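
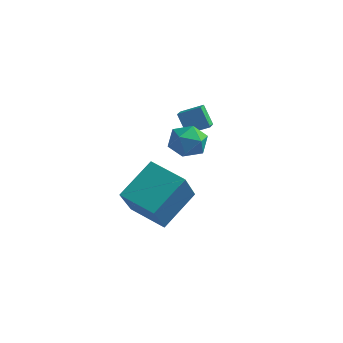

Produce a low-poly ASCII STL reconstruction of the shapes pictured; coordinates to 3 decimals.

solid 
facet normal -0.959 0.082 0.270
outer loop
vertex -2.962 -3.379 -0.331
vertex -2.577 -2.078 0.643
vertex -3.267 -2.209 -1.771
endloop
endfacet
facet normal -0.230 -0.779 -0.584
outer loop
vertex -1.943 -2.322 -2.143
vertex -2.962 -3.379 -0.331
vertex -3.267 -2.209 -1.771
endloop
endfacet
facet normal -0.959 0.082 0.270
outer loop
vertex -3.267 -2.209 -1.771
vertex -2.577 -2.078 0.643
vertex -2.882 -0.909 -0.797
endloop
endfacet
facet normal -0.162 0.622 -0.766
outer loop
vertex -2.882 -0.909 -0.797
vertex -1.943 -2.322 -2.143
vertex -3.267 -2.209 -1.771
endloop
endfacet
facet normal 0.162 -0.622 0.766
outer loop
vertex -2.962 -3.379 -0.331
vertex -1.253 -2.191 0.271
vertex -2.577 -2.078 0.643
endloop
endfacet
facet normal -0.230 -0.779 -0.584
outer loop
vertex -1.638 -3.491 -0.703
vertex -2.962 -3.379 -0.331
vertex -1.943 -2.322 -2.143
endloop
endfacet
facet normal 0.163 -0.622 0.766
outer loop
vertex -1.638 -3.491 -0.703
vertex -1.253 -2.191 0.271
vertex -2.962 -3.379 -0.331
endloop
endfacet
facet normal 0.230 0.779 0.583
outer loop
vertex -2.577 -2.078 0.643
vertex -1.253 -2.191 0.271
vertex -2.882 -0.909 -0.797
endloop
endfacet
facet normal -0.163 0.622 -0.766
outer loop
vertex -1.558 -1.021 -1.169
vertex -1.943 -2.322 -2.143
vertex -2.882 -0.909 -0.797
endloop
endfacet
facet normal 0.230 0.779 0.584
outer loop
vertex -2.882 -0.909 -0.797
vertex -1.253 -2.191 0.271
vertex -1.558 -1.021 -1.169
endloop
endfacet
facet normal 0.959 -0.082 -0.270
outer loop
vertex -1.558 -1.021 -1.169
vertex -1.638 -3.491 -0.703
vertex -1.943 -2.322 -2.143
endloop
endfacet
facet normal 0.959 -0.082 -0.270
outer loop
vertex -1.253 -2.191 0.271
vertex -1.638 -3.491 -0.703
vertex -1.558 -1.021 -1.169
endloop
endfacet
facet normal -0.508 0.173 0.844
outer loop
vertex -3.232 0.725 1.233
vertex -2.572 1.14 1.545
vertex -3.575 1.551 0.858
endloop
endfacet
facet normal -0.785 -0.495 -0.372
outer loop
vertex -3.128 1.4 0.115
vertex -3.232 0.725 1.233
vertex -3.575 1.551 0.858
endloop
endfacet
facet normal -0.508 0.172 0.844
outer loop
vertex -3.575 1.551 0.858
vertex -2.572 1.14 1.545
vertex -2.915 1.967 1.17
endloop
endfacet
facet normal -0.354 0.852 -0.386
outer loop
vertex -2.915 1.967 1.17
vertex -3.128 1.4 0.115
vertex -3.575 1.551 0.858
endloop
endfacet
facet normal 0.353 -0.852 0.386
outer loop
vertex -3.232 0.725 1.233
vertex -2.125 0.989 0.802
vertex -2.572 1.14 1.545
endloop
endfacet
facet normal -0.786 -0.494 -0.372
outer loop
vertex -2.785 0.573 0.49
vertex -3.232 0.725 1.233
vertex -3.128 1.4 0.115
endloop
endfacet
facet normal 0.354 -0.852 0.387
outer loop
vertex -2.785 0.573 0.49
vertex -2.125 0.989 0.802
vertex -3.232 0.725 1.233
endloop
endfacet
facet normal 0.786 0.495 0.372
outer loop
vertex -2.572 1.14 1.545
vertex -2.125 0.989 0.802
vertex -2.915 1.967 1.17
endloop
endfacet
facet normal -0.353 0.852 -0.387
outer loop
vertex -2.468 1.815 0.427
vertex -3.128 1.4 0.115
vertex -2.915 1.967 1.17
endloop
endfacet
facet normal 0.786 0.495 0.371
outer loop
vertex -2.915 1.967 1.17
vertex -2.125 0.989 0.802
vertex -2.468 1.815 0.427
endloop
endfacet
facet normal 0.507 -0.172 -0.844
outer loop
vertex -2.468 1.815 0.427
vertex -2.785 0.573 0.49
vertex -3.128 1.4 0.115
endloop
endfacet
facet normal 0.508 -0.172 -0.844
outer loop
vertex -2.125 0.989 0.802
vertex -2.785 0.573 0.49
vertex -2.468 1.815 0.427
endloop
endfacet
facet normal -0.980 -0.201 0.006
outer loop
vertex -2.701 -0.357 0.651
vertex -2.558 -1.051 0.805
vertex -2.653 -0.572 1.342
endloop
endfacet
facet normal -0.856 0.473 0.207
outer loop
vertex -2.701 -0.357 0.651
vertex -2.653 -0.572 1.342
vertex -2.355 0.057 1.137
endloop
endfacet
facet normal -0.506 0.800 -0.321
outer loop
vertex -2.701 -0.357 0.651
vertex -2.355 0.057 1.137
vertex -2.076 -0.033 0.473
endloop
endfacet
facet normal -0.413 0.329 -0.849
outer loop
vertex -2.701 -0.357 0.651
vertex -2.076 -0.033 0.473
vertex -2.201 -0.718 0.268
endloop
endfacet
facet normal -0.705 -0.289 -0.648
outer loop
vertex -2.701 -0.357 0.651
vertex -2.201 -0.718 0.268
vertex -2.558 -1.051 0.805
endloop
endfacet
facet normal -0.430 0.457 0.778
outer loop
vertex -2.355 0.057 1.137
vertex -2.653 -0.572 1.342
vertex -1.999 -0.382 1.592
endloop
endfacet
facet normal -0.630 -0.632 0.452
outer loop
vertex -2.653 -0.572 1.342
vertex -2.558 -1.051 0.805
vertex -2.124 -1.067 1.387
endloop
endfacet
facet normal -0.185 -0.776 -0.604
outer loop
vertex -2.558 -1.051 0.805
vertex -2.201 -0.718 0.268
vertex -1.845 -1.157 0.723
endloop
endfacet
facet normal 0.290 0.225 -0.930
outer loop
vertex -2.201 -0.718 0.268
vertex -2.076 -0.033 0.473
vertex -1.547 -0.528 0.518
endloop
endfacet
facet normal 0.138 0.988 -0.076
outer loop
vertex -2.076 -0.033 0.473
vertex -2.355 0.057 1.137
vertex -1.642 -0.049 1.055
endloop
endfacet
facet normal 0.413 -0.329 0.849
outer loop
vertex -1.499 -0.743 1.209
vertex -1.999 -0.382 1.592
vertex -2.124 -1.067 1.387
endloop
endfacet
facet normal 0.506 -0.800 0.321
outer loop
vertex -1.499 -0.743 1.209
vertex -2.124 -1.067 1.387
vertex -1.845 -1.157 0.723
endloop
endfacet
facet normal 0.856 -0.473 -0.207
outer loop
vertex -1.499 -0.743 1.209
vertex -1.845 -1.157 0.723
vertex -1.547 -0.528 0.518
endloop
endfacet
facet normal 0.980 0.201 -0.006
outer loop
vertex -1.499 -0.743 1.209
vertex -1.547 -0.528 0.518
vertex -1.642 -0.049 1.055
endloop
endfacet
facet normal 0.705 0.289 0.648
outer loop
vertex -1.499 -0.743 1.209
vertex -1.642 -0.049 1.055
vertex -1.999 -0.382 1.592
endloop
endfacet
facet normal -0.290 -0.225 0.930
outer loop
vertex -2.124 -1.067 1.387
vertex -1.999 -0.382 1.592
vertex -2.653 -0.572 1.342
endloop
endfacet
facet normal -0.138 -0.988 0.076
outer loop
vertex -1.845 -1.157 0.723
vertex -2.124 -1.067 1.387
vertex -2.558 -1.051 0.805
endloop
endfacet
facet normal 0.430 -0.457 -0.778
outer loop
vertex -1.547 -0.528 0.518
vertex -1.845 -1.157 0.723
vertex -2.201 -0.718 0.268
endloop
endfacet
facet normal 0.630 0.632 -0.452
outer loop
vertex -1.642 -0.049 1.055
vertex -1.547 -0.528 0.518
vertex -2.076 -0.033 0.473
endloop
endfacet
facet normal 0.185 0.776 0.604
outer loop
vertex -1.999 -0.382 1.592
vertex -1.642 -0.049 1.055
vertex -2.355 0.057 1.137
endloop
endfacet

endsolid


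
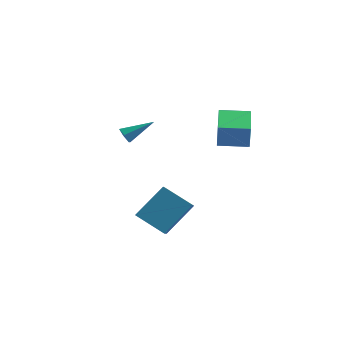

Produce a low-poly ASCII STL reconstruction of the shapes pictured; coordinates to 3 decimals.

solid 
facet normal -0.935 -0.353 0.035
outer loop
vertex 2.37 -0.422 3.327
vertex 1.69 1.391 3.449
vertex 2.305 -0.366 2.14
endloop
endfacet
facet normal 0.350 -0.934 -0.063
outer loop
vertex 3.67 0.149 2.091
vertex 2.37 -0.422 3.327
vertex 2.305 -0.366 2.14
endloop
endfacet
facet normal -0.935 -0.353 0.035
outer loop
vertex 2.305 -0.366 2.14
vertex 1.69 1.391 3.449
vertex 1.625 1.447 2.262
endloop
endfacet
facet normal -0.054 0.047 -0.997
outer loop
vertex 1.625 1.447 2.262
vertex 3.67 0.149 2.091
vertex 2.305 -0.366 2.14
endloop
endfacet
facet normal 0.054 -0.047 0.997
outer loop
vertex 2.37 -0.422 3.327
vertex 3.055 1.906 3.4
vertex 1.69 1.391 3.449
endloop
endfacet
facet normal 0.350 -0.934 -0.063
outer loop
vertex 3.735 0.093 3.278
vertex 2.37 -0.422 3.327
vertex 3.67 0.149 2.091
endloop
endfacet
facet normal 0.054 -0.047 0.997
outer loop
vertex 3.735 0.093 3.278
vertex 3.055 1.906 3.4
vertex 2.37 -0.422 3.327
endloop
endfacet
facet normal -0.350 0.934 0.063
outer loop
vertex 1.69 1.391 3.449
vertex 3.055 1.906 3.4
vertex 1.625 1.447 2.262
endloop
endfacet
facet normal -0.054 0.047 -0.997
outer loop
vertex 2.99 1.962 2.213
vertex 3.67 0.149 2.091
vertex 1.625 1.447 2.262
endloop
endfacet
facet normal -0.350 0.934 0.063
outer loop
vertex 1.625 1.447 2.262
vertex 3.055 1.906 3.4
vertex 2.99 1.962 2.213
endloop
endfacet
facet normal 0.935 0.353 -0.035
outer loop
vertex 2.99 1.962 2.213
vertex 3.735 0.093 3.278
vertex 3.67 0.149 2.091
endloop
endfacet
facet normal 0.935 0.353 -0.035
outer loop
vertex 3.055 1.906 3.4
vertex 3.735 0.093 3.278
vertex 2.99 1.962 2.213
endloop
endfacet
facet normal -0.726 -0.484 -0.489
outer loop
vertex -3.291 2.39 -0.211
vertex -3.651 2.716 0.001
vertex -3.422 2.839 -0.461
endloop
endfacet
facet normal 0.815 -0.082 -0.574
outer loop
vertex -3.291 2.39 -0.211
vertex -3.422 2.839 -0.461
vertex -2.469 3.504 0.799
endloop
endfacet
facet normal -0.726 -0.484 -0.489
outer loop
vertex -3.422 2.839 -0.461
vertex -3.651 2.716 0.001
vertex -3.782 3.165 -0.249
endloop
endfacet
facet normal 0.301 0.731 -0.613
outer loop
vertex -3.422 2.839 -0.461
vertex -3.782 3.165 -0.249
vertex -2.469 3.504 0.799
endloop
endfacet
facet normal -0.724 -0.484 -0.491
outer loop
vertex -3.782 3.165 -0.249
vertex -3.651 2.716 0.001
vertex -4.012 3.042 0.212
endloop
endfacet
facet normal -0.318 0.944 0.093
outer loop
vertex -3.782 3.165 -0.249
vertex -4.012 3.042 0.212
vertex -2.469 3.504 0.799
endloop
endfacet
facet normal -0.724 -0.484 -0.491
outer loop
vertex -4.012 3.042 0.212
vertex -3.651 2.716 0.001
vertex -3.881 2.593 0.462
endloop
endfacet
facet normal -0.422 0.344 0.839
outer loop
vertex -4.012 3.042 0.212
vertex -3.881 2.593 0.462
vertex -2.469 3.504 0.799
endloop
endfacet
facet normal -0.725 -0.483 -0.491
outer loop
vertex -3.881 2.593 0.462
vertex -3.651 2.716 0.001
vertex -3.521 2.267 0.251
endloop
endfacet
facet normal 0.092 -0.468 0.879
outer loop
vertex -3.881 2.593 0.462
vertex -3.521 2.267 0.251
vertex -2.469 3.504 0.799
endloop
endfacet
facet normal -0.726 -0.483 -0.490
outer loop
vertex -3.521 2.267 0.251
vertex -3.651 2.716 0.001
vertex -3.291 2.39 -0.211
endloop
endfacet
facet normal 0.711 -0.681 0.173
outer loop
vertex -3.521 2.267 0.251
vertex -3.291 2.39 -0.211
vertex -2.469 3.504 0.799
endloop
endfacet
facet normal -0.863 0.025 0.504
outer loop
vertex -0.986 -2.027 -2.267
vertex -0.137 -0.786 -0.873
vertex -1.542 -0.491 -3.295
endloop
endfacet
facet normal -0.415 -0.605 -0.680
outer loop
vertex -0.083 -0.534 -4.147
vertex -0.986 -2.027 -2.267
vertex -1.542 -0.491 -3.295
endloop
endfacet
facet normal -0.863 0.025 0.504
outer loop
vertex -1.542 -0.491 -3.295
vertex -0.137 -0.786 -0.873
vertex -0.693 0.749 -1.902
endloop
endfacet
facet normal -0.288 0.796 -0.533
outer loop
vertex -0.693 0.749 -1.902
vertex -0.083 -0.534 -4.147
vertex -1.542 -0.491 -3.295
endloop
endfacet
facet normal 0.288 -0.796 0.533
outer loop
vertex -0.986 -2.027 -2.267
vertex 1.322 -0.829 -1.725
vertex -0.137 -0.786 -0.873
endloop
endfacet
facet normal -0.414 -0.606 -0.680
outer loop
vertex 0.473 -2.069 -3.118
vertex -0.986 -2.027 -2.267
vertex -0.083 -0.534 -4.147
endloop
endfacet
facet normal 0.288 -0.796 0.533
outer loop
vertex 0.473 -2.069 -3.118
vertex 1.322 -0.829 -1.725
vertex -0.986 -2.027 -2.267
endloop
endfacet
facet normal 0.415 0.606 0.679
outer loop
vertex -0.137 -0.786 -0.873
vertex 1.322 -0.829 -1.725
vertex -0.693 0.749 -1.902
endloop
endfacet
facet normal -0.288 0.796 -0.533
outer loop
vertex 0.766 0.707 -2.753
vertex -0.083 -0.534 -4.147
vertex -0.693 0.749 -1.902
endloop
endfacet
facet normal 0.414 0.605 0.680
outer loop
vertex -0.693 0.749 -1.902
vertex 1.322 -0.829 -1.725
vertex 0.766 0.707 -2.753
endloop
endfacet
facet normal 0.864 -0.025 -0.504
outer loop
vertex 0.766 0.707 -2.753
vertex 0.473 -2.069 -3.118
vertex -0.083 -0.534 -4.147
endloop
endfacet
facet normal 0.863 -0.025 -0.504
outer loop
vertex 1.322 -0.829 -1.725
vertex 0.473 -2.069 -3.118
vertex 0.766 0.707 -2.753
endloop
endfacet

endsolid


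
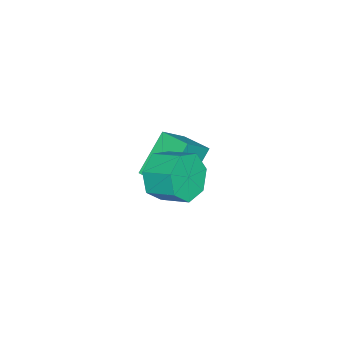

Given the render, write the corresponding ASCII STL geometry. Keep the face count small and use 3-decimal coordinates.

solid 
facet normal -0.702 0.252 -0.666
outer loop
vertex -5.31 -2.328 -0.138
vertex -4.933 -1.178 -0.1
vertex -4.048 -2.693 -1.606
endloop
endfacet
facet normal -0.312 -0.950 -0.032
outer loop
vertex -2.967 -3.082 -0.58
vertex -5.31 -2.328 -0.138
vertex -4.048 -2.693 -1.606
endloop
endfacet
facet normal -0.702 0.252 -0.666
outer loop
vertex -4.048 -2.693 -1.606
vertex -4.933 -1.178 -0.1
vertex -3.671 -1.544 -1.568
endloop
endfacet
facet normal 0.641 -0.186 -0.745
outer loop
vertex -3.671 -1.544 -1.568
vertex -2.967 -3.082 -0.58
vertex -4.048 -2.693 -1.606
endloop
endfacet
facet normal -0.641 0.185 0.745
outer loop
vertex -5.31 -2.328 -0.138
vertex -3.852 -1.567 0.926
vertex -4.933 -1.178 -0.1
endloop
endfacet
facet normal -0.311 -0.950 -0.031
outer loop
vertex -4.229 -2.716 0.888
vertex -5.31 -2.328 -0.138
vertex -2.967 -3.082 -0.58
endloop
endfacet
facet normal -0.641 0.186 0.745
outer loop
vertex -4.229 -2.716 0.888
vertex -3.852 -1.567 0.926
vertex -5.31 -2.328 -0.138
endloop
endfacet
facet normal 0.312 0.950 0.031
outer loop
vertex -4.933 -1.178 -0.1
vertex -3.852 -1.567 0.926
vertex -3.671 -1.544 -1.568
endloop
endfacet
facet normal 0.641 -0.185 -0.745
outer loop
vertex -2.59 -1.932 -0.542
vertex -2.967 -3.082 -0.58
vertex -3.671 -1.544 -1.568
endloop
endfacet
facet normal 0.311 0.950 0.031
outer loop
vertex -3.671 -1.544 -1.568
vertex -3.852 -1.567 0.926
vertex -2.59 -1.932 -0.542
endloop
endfacet
facet normal 0.702 -0.252 0.666
outer loop
vertex -2.59 -1.932 -0.542
vertex -4.229 -2.716 0.888
vertex -2.967 -3.082 -0.58
endloop
endfacet
facet normal 0.702 -0.252 0.666
outer loop
vertex -3.852 -1.567 0.926
vertex -4.229 -2.716 0.888
vertex -2.59 -1.932 -0.542
endloop
endfacet
facet normal -0.142 -0.920 -0.366
outer loop
vertex -0.102 -0.898 1.254
vertex -0.626 -1.142 2.071
vertex -0.956 -0.749 1.212
endloop
endfacet
facet normal 0.107 0.353 -0.929
outer loop
vertex -0.102 -0.898 1.254
vertex -0.956 -0.749 1.212
vertex 0.069 0.205 1.693
endloop
endfacet
facet normal 0.107 0.353 -0.929
outer loop
vertex 0.069 0.205 1.693
vertex -0.956 -0.749 1.212
vertex -0.784 0.354 1.651
endloop
endfacet
facet normal 0.143 0.920 0.365
outer loop
vertex 0.069 0.205 1.693
vertex -0.784 0.354 1.651
vertex -0.454 -0.038 2.509
endloop
endfacet
facet normal -0.142 -0.920 -0.366
outer loop
vertex -0.956 -0.749 1.212
vertex -0.626 -1.142 2.071
vertex -1.561 -0.896 1.816
endloop
endfacet
facet normal -0.702 0.355 -0.617
outer loop
vertex -0.956 -0.749 1.212
vertex -1.561 -0.896 1.816
vertex -0.784 0.354 1.651
endloop
endfacet
facet normal -0.702 0.354 -0.618
outer loop
vertex -0.784 0.354 1.651
vertex -1.561 -0.896 1.816
vertex -1.39 0.208 2.255
endloop
endfacet
facet normal 0.143 0.920 0.365
outer loop
vertex -0.784 0.354 1.651
vertex -1.39 0.208 2.255
vertex -0.454 -0.038 2.509
endloop
endfacet
facet normal -0.143 -0.920 -0.365
outer loop
vertex -1.561 -0.896 1.816
vertex -0.626 -1.142 2.071
vertex -1.462 -1.227 2.612
endloop
endfacet
facet normal -0.983 0.089 0.159
outer loop
vertex -1.561 -0.896 1.816
vertex -1.462 -1.227 2.612
vertex -1.39 0.208 2.255
endloop
endfacet
facet normal -0.983 0.089 0.159
outer loop
vertex -1.39 0.208 2.255
vertex -1.462 -1.227 2.612
vertex -1.291 -0.124 3.051
endloop
endfacet
facet normal 0.142 0.920 0.366
outer loop
vertex -1.39 0.208 2.255
vertex -1.291 -0.124 3.051
vertex -0.454 -0.038 2.509
endloop
endfacet
facet normal -0.143 -0.920 -0.366
outer loop
vertex -1.462 -1.227 2.612
vertex -0.626 -1.142 2.071
vertex -0.733 -1.495 3.0
endloop
endfacet
facet normal -0.524 -0.244 0.816
outer loop
vertex -1.462 -1.227 2.612
vertex -0.733 -1.495 3.0
vertex -1.291 -0.124 3.051
endloop
endfacet
facet normal -0.524 -0.244 0.816
outer loop
vertex -1.291 -0.124 3.051
vertex -0.733 -1.495 3.0
vertex -0.562 -0.391 3.439
endloop
endfacet
facet normal 0.142 0.920 0.366
outer loop
vertex -1.291 -0.124 3.051
vertex -0.562 -0.391 3.439
vertex -0.454 -0.038 2.509
endloop
endfacet
facet normal -0.142 -0.920 -0.366
outer loop
vertex -0.733 -1.495 3.0
vertex -0.626 -1.142 2.071
vertex 0.077 -1.496 2.688
endloop
endfacet
facet normal 0.330 -0.392 0.858
outer loop
vertex -0.733 -1.495 3.0
vertex 0.077 -1.496 2.688
vertex -0.562 -0.391 3.439
endloop
endfacet
facet normal 0.330 -0.393 0.858
outer loop
vertex -0.562 -0.391 3.439
vertex 0.077 -1.496 2.688
vertex 0.248 -0.393 3.127
endloop
endfacet
facet normal 0.143 0.920 0.366
outer loop
vertex -0.562 -0.391 3.439
vertex 0.248 -0.393 3.127
vertex -0.454 -0.038 2.509
endloop
endfacet
facet normal -0.143 -0.920 -0.365
outer loop
vertex 0.077 -1.496 2.688
vertex -0.626 -1.142 2.071
vertex 0.358 -1.231 1.911
endloop
endfacet
facet normal 0.935 -0.246 0.254
outer loop
vertex 0.077 -1.496 2.688
vertex 0.358 -1.231 1.911
vertex 0.248 -0.393 3.127
endloop
endfacet
facet normal 0.935 -0.246 0.254
outer loop
vertex 0.248 -0.393 3.127
vertex 0.358 -1.231 1.911
vertex 0.529 -0.127 2.35
endloop
endfacet
facet normal 0.143 0.920 0.366
outer loop
vertex 0.248 -0.393 3.127
vertex 0.529 -0.127 2.35
vertex -0.454 -0.038 2.509
endloop
endfacet
facet normal -0.143 -0.920 -0.366
outer loop
vertex 0.358 -1.231 1.911
vertex -0.626 -1.142 2.071
vertex -0.102 -0.898 1.254
endloop
endfacet
facet normal 0.836 0.086 -0.542
outer loop
vertex 0.358 -1.231 1.911
vertex -0.102 -0.898 1.254
vertex 0.529 -0.127 2.35
endloop
endfacet
facet normal 0.836 0.086 -0.542
outer loop
vertex 0.529 -0.127 2.35
vertex -0.102 -0.898 1.254
vertex 0.069 0.205 1.693
endloop
endfacet
facet normal 0.142 0.920 0.365
outer loop
vertex 0.529 -0.127 2.35
vertex 0.069 0.205 1.693
vertex -0.454 -0.038 2.509
endloop
endfacet

endsolid


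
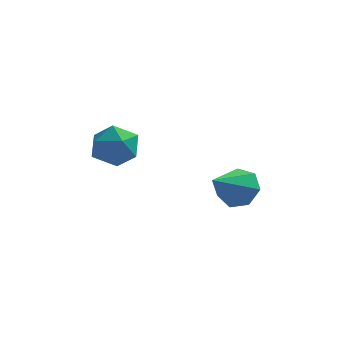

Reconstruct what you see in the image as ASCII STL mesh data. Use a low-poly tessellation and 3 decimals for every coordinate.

solid 
facet normal 0.398 0.729 -0.557
outer loop
vertex 2.297 2.138 -1.873
vertex 1.708 2.883 -1.319
vertex 2.716 2.503 -1.097
endloop
endfacet
facet normal 0.565 -0.821 0.081
outer loop
vertex 2.297 2.138 -1.873
vertex 2.716 2.503 -1.097
vertex 0.852 1.317 -0.121
endloop
endfacet
facet normal 0.398 0.729 -0.557
outer loop
vertex 2.716 2.503 -1.097
vertex 1.708 2.883 -1.319
vertex 2.376 3.154 -0.487
endloop
endfacet
facet normal 0.601 -0.356 0.715
outer loop
vertex 2.716 2.503 -1.097
vertex 2.376 3.154 -0.487
vertex 0.852 1.317 -0.121
endloop
endfacet
facet normal 0.398 0.729 -0.557
outer loop
vertex 2.376 3.154 -0.487
vertex 1.708 2.883 -1.319
vertex 1.533 3.602 -0.504
endloop
endfacet
facet normal 0.059 0.148 0.987
outer loop
vertex 2.376 3.154 -0.487
vertex 1.533 3.602 -0.504
vertex 0.852 1.317 -0.121
endloop
endfacet
facet normal 0.398 0.729 -0.557
outer loop
vertex 1.533 3.602 -0.504
vertex 1.708 2.883 -1.319
vertex 0.822 3.508 -1.135
endloop
endfacet
facet normal -0.654 0.310 0.690
outer loop
vertex 1.533 3.602 -0.504
vertex 0.822 3.508 -1.135
vertex 0.852 1.317 -0.121
endloop
endfacet
facet normal 0.399 0.729 -0.556
outer loop
vertex 0.822 3.508 -1.135
vertex 1.708 2.883 -1.319
vertex 0.778 2.945 -1.904
endloop
endfacet
facet normal -0.999 0.010 0.050
outer loop
vertex 0.822 3.508 -1.135
vertex 0.778 2.945 -1.904
vertex 0.852 1.317 -0.121
endloop
endfacet
facet normal 0.399 0.729 -0.557
outer loop
vertex 0.778 2.945 -1.904
vertex 1.708 2.883 -1.319
vertex 1.435 2.335 -2.232
endloop
endfacet
facet normal -0.717 -0.529 -0.453
outer loop
vertex 0.778 2.945 -1.904
vertex 1.435 2.335 -2.232
vertex 0.852 1.317 -0.121
endloop
endfacet
facet normal 0.398 0.729 -0.557
outer loop
vertex 1.435 2.335 -2.232
vertex 1.708 2.883 -1.319
vertex 2.297 2.138 -1.873
endloop
endfacet
facet normal -0.022 -0.898 -0.439
outer loop
vertex 1.435 2.335 -2.232
vertex 2.297 2.138 -1.873
vertex 0.852 1.317 -0.121
endloop
endfacet
facet normal -0.421 0.612 0.670
outer loop
vertex -3.426 2.713 1.706
vertex -4.425 2.032 1.7
vertex -3.534 1.791 2.48
endloop
endfacet
facet normal 0.287 0.596 0.750
outer loop
vertex -3.426 2.713 1.706
vertex -3.534 1.791 2.48
vertex -2.481 1.989 1.919
endloop
endfacet
facet normal 0.584 0.801 0.134
outer loop
vertex -3.426 2.713 1.706
vertex -2.481 1.989 1.919
vertex -2.722 2.353 0.791
endloop
endfacet
facet normal 0.057 0.943 -0.327
outer loop
vertex -3.426 2.713 1.706
vertex -2.722 2.353 0.791
vertex -3.923 2.379 0.656
endloop
endfacet
facet normal -0.563 0.826 0.004
outer loop
vertex -3.426 2.713 1.706
vertex -3.923 2.379 0.656
vertex -4.425 2.032 1.7
endloop
endfacet
facet normal 0.480 -0.080 0.873
outer loop
vertex -2.481 1.989 1.919
vertex -3.534 1.791 2.48
vertex -2.897 0.861 2.044
endloop
endfacet
facet normal -0.666 -0.054 0.744
outer loop
vertex -3.534 1.791 2.48
vertex -4.425 2.032 1.7
vertex -4.098 0.887 1.909
endloop
endfacet
facet normal -0.896 0.294 -0.333
outer loop
vertex -4.425 2.032 1.7
vertex -3.923 2.379 0.656
vertex -4.339 1.251 0.781
endloop
endfacet
facet normal 0.108 0.482 -0.870
outer loop
vertex -3.923 2.379 0.656
vertex -2.722 2.353 0.791
vertex -3.286 1.449 0.22
endloop
endfacet
facet normal 0.960 0.252 -0.124
outer loop
vertex -2.722 2.353 0.791
vertex -2.481 1.989 1.919
vertex -2.395 1.208 1.0
endloop
endfacet
facet normal -0.057 -0.943 0.327
outer loop
vertex -3.394 0.527 0.994
vertex -2.897 0.861 2.044
vertex -4.098 0.887 1.909
endloop
endfacet
facet normal -0.584 -0.801 -0.134
outer loop
vertex -3.394 0.527 0.994
vertex -4.098 0.887 1.909
vertex -4.339 1.251 0.781
endloop
endfacet
facet normal -0.287 -0.596 -0.750
outer loop
vertex -3.394 0.527 0.994
vertex -4.339 1.251 0.781
vertex -3.286 1.449 0.22
endloop
endfacet
facet normal 0.421 -0.612 -0.670
outer loop
vertex -3.394 0.527 0.994
vertex -3.286 1.449 0.22
vertex -2.395 1.208 1.0
endloop
endfacet
facet normal 0.563 -0.826 -0.004
outer loop
vertex -3.394 0.527 0.994
vertex -2.395 1.208 1.0
vertex -2.897 0.861 2.044
endloop
endfacet
facet normal -0.108 -0.482 0.870
outer loop
vertex -4.098 0.887 1.909
vertex -2.897 0.861 2.044
vertex -3.534 1.791 2.48
endloop
endfacet
facet normal -0.960 -0.252 0.124
outer loop
vertex -4.339 1.251 0.781
vertex -4.098 0.887 1.909
vertex -4.425 2.032 1.7
endloop
endfacet
facet normal -0.480 0.080 -0.873
outer loop
vertex -3.286 1.449 0.22
vertex -4.339 1.251 0.781
vertex -3.923 2.379 0.656
endloop
endfacet
facet normal 0.666 0.054 -0.744
outer loop
vertex -2.395 1.208 1.0
vertex -3.286 1.449 0.22
vertex -2.722 2.353 0.791
endloop
endfacet
facet normal 0.896 -0.294 0.333
outer loop
vertex -2.897 0.861 2.044
vertex -2.395 1.208 1.0
vertex -2.481 1.989 1.919
endloop
endfacet

endsolid


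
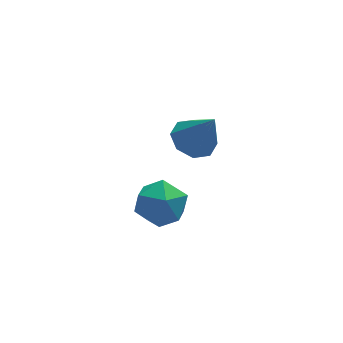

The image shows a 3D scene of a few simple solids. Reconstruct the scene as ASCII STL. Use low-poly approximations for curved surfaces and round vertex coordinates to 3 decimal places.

solid 
facet normal -0.403 0.586 0.703
outer loop
vertex 1.061 2.856 -3.39
vertex 0.586 1.883 -2.852
vertex 1.689 2.268 -2.54
endloop
endfacet
facet normal 0.202 0.869 0.452
outer loop
vertex 1.061 2.856 -3.39
vertex 1.689 2.268 -2.54
vertex 2.244 2.659 -3.541
endloop
endfacet
facet normal 0.127 0.959 -0.253
outer loop
vertex 1.061 2.856 -3.39
vertex 2.244 2.659 -3.541
vertex 1.484 2.515 -4.47
endloop
endfacet
facet normal -0.523 0.732 -0.436
outer loop
vertex 1.061 2.856 -3.39
vertex 1.484 2.515 -4.47
vertex 0.459 2.036 -4.044
endloop
endfacet
facet normal -0.851 0.501 0.155
outer loop
vertex 1.061 2.856 -3.39
vertex 0.459 2.036 -4.044
vertex 0.586 1.883 -2.852
endloop
endfacet
facet normal 0.728 0.398 0.559
outer loop
vertex 2.244 2.659 -3.541
vertex 1.689 2.268 -2.54
vertex 2.501 1.564 -3.096
endloop
endfacet
facet normal -0.252 -0.061 0.966
outer loop
vertex 1.689 2.268 -2.54
vertex 0.586 1.883 -2.852
vertex 1.476 1.085 -2.67
endloop
endfacet
facet normal -0.977 -0.197 0.079
outer loop
vertex 0.586 1.883 -2.852
vertex 0.459 2.036 -4.044
vertex 0.716 0.941 -3.599
endloop
endfacet
facet normal -0.447 0.177 -0.877
outer loop
vertex 0.459 2.036 -4.044
vertex 1.484 2.515 -4.47
vertex 1.271 1.332 -4.6
endloop
endfacet
facet normal 0.606 0.544 -0.580
outer loop
vertex 1.484 2.515 -4.47
vertex 2.244 2.659 -3.541
vertex 2.374 1.717 -4.288
endloop
endfacet
facet normal 0.523 -0.732 0.436
outer loop
vertex 1.899 0.744 -3.75
vertex 2.501 1.564 -3.096
vertex 1.476 1.085 -2.67
endloop
endfacet
facet normal -0.127 -0.959 0.253
outer loop
vertex 1.899 0.744 -3.75
vertex 1.476 1.085 -2.67
vertex 0.716 0.941 -3.599
endloop
endfacet
facet normal -0.202 -0.869 -0.452
outer loop
vertex 1.899 0.744 -3.75
vertex 0.716 0.941 -3.599
vertex 1.271 1.332 -4.6
endloop
endfacet
facet normal 0.403 -0.586 -0.703
outer loop
vertex 1.899 0.744 -3.75
vertex 1.271 1.332 -4.6
vertex 2.374 1.717 -4.288
endloop
endfacet
facet normal 0.851 -0.501 -0.155
outer loop
vertex 1.899 0.744 -3.75
vertex 2.374 1.717 -4.288
vertex 2.501 1.564 -3.096
endloop
endfacet
facet normal 0.447 -0.177 0.877
outer loop
vertex 1.476 1.085 -2.67
vertex 2.501 1.564 -3.096
vertex 1.689 2.268 -2.54
endloop
endfacet
facet normal -0.606 -0.544 0.580
outer loop
vertex 0.716 0.941 -3.599
vertex 1.476 1.085 -2.67
vertex 0.586 1.883 -2.852
endloop
endfacet
facet normal -0.728 -0.398 -0.559
outer loop
vertex 1.271 1.332 -4.6
vertex 0.716 0.941 -3.599
vertex 0.459 2.036 -4.044
endloop
endfacet
facet normal 0.252 0.061 -0.966
outer loop
vertex 2.374 1.717 -4.288
vertex 1.271 1.332 -4.6
vertex 1.484 2.515 -4.47
endloop
endfacet
facet normal 0.977 0.197 -0.079
outer loop
vertex 2.501 1.564 -3.096
vertex 2.374 1.717 -4.288
vertex 2.244 2.659 -3.541
endloop
endfacet
facet normal -0.303 0.370 -0.878
outer loop
vertex 3.728 1.727 -0.23
vertex 2.831 1.897 0.151
vertex 3.671 2.416 0.08
endloop
endfacet
facet normal 0.989 0.017 0.144
outer loop
vertex 3.728 1.727 -0.23
vertex 3.671 2.416 0.08
vertex 3.429 1.163 1.889
endloop
endfacet
facet normal -0.303 0.370 -0.878
outer loop
vertex 3.671 2.416 0.08
vertex 2.831 1.897 0.151
vertex 3.121 2.801 0.432
endloop
endfacet
facet normal 0.688 0.550 0.473
outer loop
vertex 3.671 2.416 0.08
vertex 3.121 2.801 0.432
vertex 3.429 1.163 1.889
endloop
endfacet
facet normal -0.303 0.370 -0.878
outer loop
vertex 3.121 2.801 0.432
vertex 2.831 1.897 0.151
vertex 2.401 2.656 0.619
endloop
endfacet
facet normal 0.058 0.670 0.741
outer loop
vertex 3.121 2.801 0.432
vertex 2.401 2.656 0.619
vertex 3.429 1.163 1.889
endloop
endfacet
facet normal -0.303 0.370 -0.878
outer loop
vertex 2.401 2.656 0.619
vertex 2.831 1.897 0.151
vertex 1.933 2.067 0.532
endloop
endfacet
facet normal -0.532 0.306 0.790
outer loop
vertex 2.401 2.656 0.619
vertex 1.933 2.067 0.532
vertex 3.429 1.163 1.889
endloop
endfacet
facet normal -0.302 0.371 -0.878
outer loop
vertex 1.933 2.067 0.532
vertex 2.831 1.897 0.151
vertex 1.99 1.378 0.221
endloop
endfacet
facet normal -0.736 -0.328 0.592
outer loop
vertex 1.933 2.067 0.532
vertex 1.99 1.378 0.221
vertex 3.429 1.163 1.889
endloop
endfacet
facet normal -0.302 0.371 -0.878
outer loop
vertex 1.99 1.378 0.221
vertex 2.831 1.897 0.151
vertex 2.54 0.993 -0.131
endloop
endfacet
facet normal -0.434 -0.861 0.264
outer loop
vertex 1.99 1.378 0.221
vertex 2.54 0.993 -0.131
vertex 3.429 1.163 1.889
endloop
endfacet
facet normal -0.303 0.371 -0.878
outer loop
vertex 2.54 0.993 -0.131
vertex 2.831 1.897 0.151
vertex 3.26 1.138 -0.318
endloop
endfacet
facet normal 0.196 -0.981 -0.004
outer loop
vertex 2.54 0.993 -0.131
vertex 3.26 1.138 -0.318
vertex 3.429 1.163 1.889
endloop
endfacet
facet normal -0.302 0.371 -0.878
outer loop
vertex 3.26 1.138 -0.318
vertex 2.831 1.897 0.151
vertex 3.728 1.727 -0.23
endloop
endfacet
facet normal 0.786 -0.616 -0.053
outer loop
vertex 3.26 1.138 -0.318
vertex 3.728 1.727 -0.23
vertex 3.429 1.163 1.889
endloop
endfacet

endsolid


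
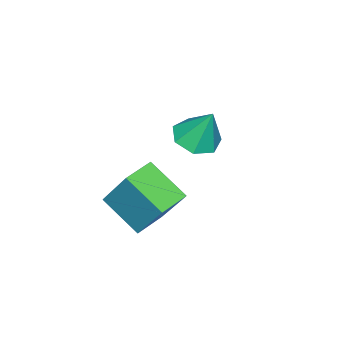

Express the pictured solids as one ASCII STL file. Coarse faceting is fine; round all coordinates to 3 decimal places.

solid 
facet normal -0.984 0.164 0.074
outer loop
vertex 2.826 -3.004 -3.161
vertex 3.153 -1.868 -1.33
vertex 2.996 -1.563 -4.085
endloop
endfacet
facet normal -0.150 -0.521 -0.840
outer loop
vertex 4.127 -1.752 -4.17
vertex 2.826 -3.004 -3.161
vertex 2.996 -1.563 -4.085
endloop
endfacet
facet normal -0.984 0.164 0.074
outer loop
vertex 2.996 -1.563 -4.085
vertex 3.153 -1.868 -1.33
vertex 3.323 -0.427 -2.254
endloop
endfacet
facet normal 0.100 0.837 -0.537
outer loop
vertex 3.323 -0.427 -2.254
vertex 4.127 -1.752 -4.17
vertex 2.996 -1.563 -4.085
endloop
endfacet
facet normal -0.100 -0.837 0.537
outer loop
vertex 2.826 -3.004 -3.161
vertex 4.284 -2.057 -1.415
vertex 3.153 -1.868 -1.33
endloop
endfacet
facet normal -0.150 -0.521 -0.840
outer loop
vertex 3.957 -3.193 -3.246
vertex 2.826 -3.004 -3.161
vertex 4.127 -1.752 -4.17
endloop
endfacet
facet normal -0.100 -0.837 0.537
outer loop
vertex 3.957 -3.193 -3.246
vertex 4.284 -2.057 -1.415
vertex 2.826 -3.004 -3.161
endloop
endfacet
facet normal 0.150 0.521 0.840
outer loop
vertex 3.153 -1.868 -1.33
vertex 4.284 -2.057 -1.415
vertex 3.323 -0.427 -2.254
endloop
endfacet
facet normal 0.100 0.837 -0.537
outer loop
vertex 4.454 -0.616 -2.339
vertex 4.127 -1.752 -4.17
vertex 3.323 -0.427 -2.254
endloop
endfacet
facet normal 0.150 0.521 0.840
outer loop
vertex 3.323 -0.427 -2.254
vertex 4.284 -2.057 -1.415
vertex 4.454 -0.616 -2.339
endloop
endfacet
facet normal 0.984 -0.164 -0.074
outer loop
vertex 4.454 -0.616 -2.339
vertex 3.957 -3.193 -3.246
vertex 4.127 -1.752 -4.17
endloop
endfacet
facet normal 0.984 -0.164 -0.074
outer loop
vertex 4.284 -2.057 -1.415
vertex 3.957 -3.193 -3.246
vertex 4.454 -0.616 -2.339
endloop
endfacet
facet normal -0.030 -0.406 -0.913
outer loop
vertex 0.688 -1.794 -2.612
vertex -0.103 -2.157 -2.425
vertex 0.072 -1.362 -2.784
endloop
endfacet
facet normal 0.552 0.828 0.103
outer loop
vertex 0.688 -1.794 -2.612
vertex 0.072 -1.362 -2.784
vertex -0.057 -1.503 -0.955
endloop
endfacet
facet normal -0.028 -0.406 -0.913
outer loop
vertex 0.072 -1.362 -2.784
vertex -0.103 -2.157 -2.425
vertex -0.676 -1.528 -2.687
endloop
endfacet
facet normal -0.209 0.976 0.061
outer loop
vertex 0.072 -1.362 -2.784
vertex -0.676 -1.528 -2.687
vertex -0.057 -1.503 -0.955
endloop
endfacet
facet normal -0.029 -0.407 -0.913
outer loop
vertex -0.676 -1.528 -2.687
vertex -0.103 -2.157 -2.425
vertex -0.993 -2.168 -2.392
endloop
endfacet
facet normal -0.803 0.526 0.279
outer loop
vertex -0.676 -1.528 -2.687
vertex -0.993 -2.168 -2.392
vertex -0.057 -1.503 -0.955
endloop
endfacet
facet normal -0.029 -0.405 -0.914
outer loop
vertex -0.993 -2.168 -2.392
vertex -0.103 -2.157 -2.425
vertex -0.639 -2.8 -2.123
endloop
endfacet
facet normal -0.782 -0.185 0.595
outer loop
vertex -0.993 -2.168 -2.392
vertex -0.639 -2.8 -2.123
vertex -0.057 -1.503 -0.955
endloop
endfacet
facet normal -0.028 -0.406 -0.914
outer loop
vertex -0.639 -2.8 -2.123
vertex -0.103 -2.157 -2.425
vertex 0.117 -2.947 -2.081
endloop
endfacet
facet normal -0.163 -0.619 0.768
outer loop
vertex -0.639 -2.8 -2.123
vertex 0.117 -2.947 -2.081
vertex -0.057 -1.503 -0.955
endloop
endfacet
facet normal -0.030 -0.406 -0.913
outer loop
vertex 0.117 -2.947 -2.081
vertex -0.103 -2.157 -2.425
vertex 0.708 -2.5 -2.299
endloop
endfacet
facet normal 0.589 -0.452 0.670
outer loop
vertex 0.117 -2.947 -2.081
vertex 0.708 -2.5 -2.299
vertex -0.057 -1.503 -0.955
endloop
endfacet
facet normal -0.030 -0.406 -0.913
outer loop
vertex 0.708 -2.5 -2.299
vertex -0.103 -2.157 -2.425
vertex 0.688 -1.794 -2.612
endloop
endfacet
facet normal 0.907 0.192 0.374
outer loop
vertex 0.708 -2.5 -2.299
vertex 0.688 -1.794 -2.612
vertex -0.057 -1.503 -0.955
endloop
endfacet

endsolid


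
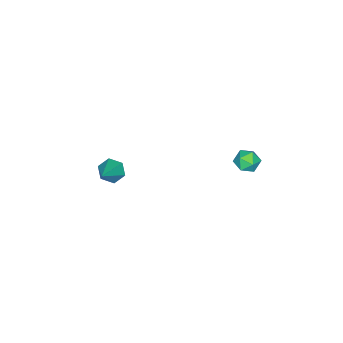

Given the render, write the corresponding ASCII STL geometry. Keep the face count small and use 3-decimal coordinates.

solid 
facet normal 0.358 0.343 0.868
outer loop
vertex -3.166 3.078 -3.179
vertex -3.706 2.715 -2.813
vertex -3.054 2.377 -2.948
endloop
endfacet
facet normal 0.881 0.269 0.390
outer loop
vertex -3.166 3.078 -3.179
vertex -3.054 2.377 -2.948
vertex -2.82 2.59 -3.624
endloop
endfacet
facet normal 0.720 0.671 -0.177
outer loop
vertex -3.166 3.078 -3.179
vertex -2.82 2.59 -3.624
vertex -3.327 3.059 -3.907
endloop
endfacet
facet normal 0.096 0.994 -0.047
outer loop
vertex -3.166 3.078 -3.179
vertex -3.327 3.059 -3.907
vertex -3.875 3.136 -3.406
endloop
endfacet
facet normal -0.127 0.791 0.598
outer loop
vertex -3.166 3.078 -3.179
vertex -3.875 3.136 -3.406
vertex -3.706 2.715 -2.813
endloop
endfacet
facet normal 0.893 -0.412 0.180
outer loop
vertex -2.82 2.59 -3.624
vertex -3.054 2.377 -2.948
vertex -3.145 1.924 -3.534
endloop
endfacet
facet normal 0.046 -0.293 0.955
outer loop
vertex -3.054 2.377 -2.948
vertex -3.706 2.715 -2.813
vertex -3.693 2.001 -3.033
endloop
endfacet
facet normal -0.740 0.431 0.517
outer loop
vertex -3.706 2.715 -2.813
vertex -3.875 3.136 -3.406
vertex -4.2 2.47 -3.316
endloop
endfacet
facet normal -0.377 0.760 -0.529
outer loop
vertex -3.875 3.136 -3.406
vertex -3.327 3.059 -3.907
vertex -3.966 2.683 -3.992
endloop
endfacet
facet normal 0.632 0.239 -0.737
outer loop
vertex -3.327 3.059 -3.907
vertex -2.82 2.59 -3.624
vertex -3.314 2.345 -4.127
endloop
endfacet
facet normal -0.096 -0.994 0.047
outer loop
vertex -3.854 1.982 -3.761
vertex -3.145 1.924 -3.534
vertex -3.693 2.001 -3.033
endloop
endfacet
facet normal -0.720 -0.671 0.177
outer loop
vertex -3.854 1.982 -3.761
vertex -3.693 2.001 -3.033
vertex -4.2 2.47 -3.316
endloop
endfacet
facet normal -0.881 -0.269 -0.390
outer loop
vertex -3.854 1.982 -3.761
vertex -4.2 2.47 -3.316
vertex -3.966 2.683 -3.992
endloop
endfacet
facet normal -0.358 -0.343 -0.868
outer loop
vertex -3.854 1.982 -3.761
vertex -3.966 2.683 -3.992
vertex -3.314 2.345 -4.127
endloop
endfacet
facet normal 0.127 -0.791 -0.598
outer loop
vertex -3.854 1.982 -3.761
vertex -3.314 2.345 -4.127
vertex -3.145 1.924 -3.534
endloop
endfacet
facet normal 0.377 -0.760 0.529
outer loop
vertex -3.693 2.001 -3.033
vertex -3.145 1.924 -3.534
vertex -3.054 2.377 -2.948
endloop
endfacet
facet normal -0.632 -0.239 0.737
outer loop
vertex -4.2 2.47 -3.316
vertex -3.693 2.001 -3.033
vertex -3.706 2.715 -2.813
endloop
endfacet
facet normal -0.893 0.412 -0.180
outer loop
vertex -3.966 2.683 -3.992
vertex -4.2 2.47 -3.316
vertex -3.875 3.136 -3.406
endloop
endfacet
facet normal -0.046 0.293 -0.955
outer loop
vertex -3.314 2.345 -4.127
vertex -3.966 2.683 -3.992
vertex -3.327 3.059 -3.907
endloop
endfacet
facet normal 0.740 -0.431 -0.517
outer loop
vertex -3.145 1.924 -3.534
vertex -3.314 2.345 -4.127
vertex -2.82 2.59 -3.624
endloop
endfacet
facet normal -0.782 -0.248 -0.572
outer loop
vertex 2.995 -1.661 -1.747
vertex 2.56 -1.325 -1.298
vertex 2.847 -0.973 -1.843
endloop
endfacet
facet normal 0.815 0.095 -0.572
outer loop
vertex 2.995 -1.661 -1.747
vertex 2.847 -0.973 -1.843
vertex 3.92 -0.895 -0.302
endloop
endfacet
facet normal -0.782 -0.247 -0.572
outer loop
vertex 2.847 -0.973 -1.843
vertex 2.56 -1.325 -1.298
vertex 2.412 -0.637 -1.393
endloop
endfacet
facet normal 0.368 0.880 -0.301
outer loop
vertex 2.847 -0.973 -1.843
vertex 2.412 -0.637 -1.393
vertex 3.92 -0.895 -0.302
endloop
endfacet
facet normal -0.782 -0.247 -0.572
outer loop
vertex 2.412 -0.637 -1.393
vertex 2.56 -1.325 -1.298
vertex 2.125 -0.99 -0.848
endloop
endfacet
facet normal -0.187 0.867 0.463
outer loop
vertex 2.412 -0.637 -1.393
vertex 2.125 -0.99 -0.848
vertex 3.92 -0.895 -0.302
endloop
endfacet
facet normal -0.782 -0.247 -0.572
outer loop
vertex 2.125 -0.99 -0.848
vertex 2.56 -1.325 -1.298
vertex 2.272 -1.678 -0.752
endloop
endfacet
facet normal -0.294 0.070 0.953
outer loop
vertex 2.125 -0.99 -0.848
vertex 2.272 -1.678 -0.752
vertex 3.92 -0.895 -0.302
endloop
endfacet
facet normal -0.782 -0.247 -0.572
outer loop
vertex 2.272 -1.678 -0.752
vertex 2.56 -1.325 -1.298
vertex 2.707 -2.013 -1.202
endloop
endfacet
facet normal 0.154 -0.716 0.681
outer loop
vertex 2.272 -1.678 -0.752
vertex 2.707 -2.013 -1.202
vertex 3.92 -0.895 -0.302
endloop
endfacet
facet normal -0.782 -0.247 -0.573
outer loop
vertex 2.707 -2.013 -1.202
vertex 2.56 -1.325 -1.298
vertex 2.995 -1.661 -1.747
endloop
endfacet
facet normal 0.707 -0.703 -0.080
outer loop
vertex 2.707 -2.013 -1.202
vertex 2.995 -1.661 -1.747
vertex 3.92 -0.895 -0.302
endloop
endfacet

endsolid


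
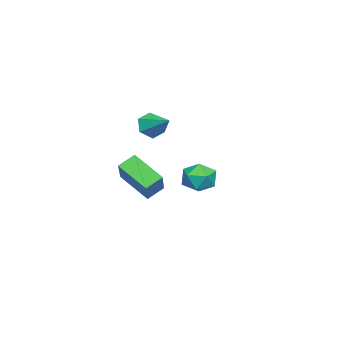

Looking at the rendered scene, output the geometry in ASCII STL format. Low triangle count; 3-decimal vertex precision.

solid 
facet normal -0.979 -0.168 -0.117
outer loop
vertex 2.188 0.295 1.128
vertex 2.341 -0.607 1.145
vertex 2.171 -0.157 1.923
endloop
endfacet
facet normal -0.866 0.443 0.233
outer loop
vertex 2.188 0.295 1.128
vertex 2.171 -0.157 1.923
vertex 2.576 0.662 1.871
endloop
endfacet
facet normal -0.467 0.865 -0.184
outer loop
vertex 2.188 0.295 1.128
vertex 2.576 0.662 1.871
vertex 2.997 0.717 1.061
endloop
endfacet
facet normal -0.334 0.514 -0.790
outer loop
vertex 2.188 0.295 1.128
vertex 2.997 0.717 1.061
vertex 2.852 -0.067 0.612
endloop
endfacet
facet normal -0.650 -0.124 -0.749
outer loop
vertex 2.188 0.295 1.128
vertex 2.852 -0.067 0.612
vertex 2.341 -0.607 1.145
endloop
endfacet
facet normal -0.491 0.295 0.820
outer loop
vertex 2.576 0.662 1.871
vertex 2.171 -0.157 1.923
vertex 2.968 -0.013 2.348
endloop
endfacet
facet normal -0.673 -0.695 0.255
outer loop
vertex 2.171 -0.157 1.923
vertex 2.341 -0.607 1.145
vertex 2.823 -0.797 1.899
endloop
endfacet
facet normal -0.141 -0.625 -0.768
outer loop
vertex 2.341 -0.607 1.145
vertex 2.852 -0.067 0.612
vertex 3.244 -0.742 1.089
endloop
endfacet
facet normal 0.371 0.409 -0.834
outer loop
vertex 2.852 -0.067 0.612
vertex 2.997 0.717 1.061
vertex 3.649 0.077 1.037
endloop
endfacet
facet normal 0.155 0.977 0.147
outer loop
vertex 2.997 0.717 1.061
vertex 2.576 0.662 1.871
vertex 3.479 0.527 1.815
endloop
endfacet
facet normal 0.334 -0.514 0.790
outer loop
vertex 3.632 -0.375 1.832
vertex 2.968 -0.013 2.348
vertex 2.823 -0.797 1.899
endloop
endfacet
facet normal 0.467 -0.865 0.184
outer loop
vertex 3.632 -0.375 1.832
vertex 2.823 -0.797 1.899
vertex 3.244 -0.742 1.089
endloop
endfacet
facet normal 0.866 -0.443 -0.233
outer loop
vertex 3.632 -0.375 1.832
vertex 3.244 -0.742 1.089
vertex 3.649 0.077 1.037
endloop
endfacet
facet normal 0.979 0.168 0.117
outer loop
vertex 3.632 -0.375 1.832
vertex 3.649 0.077 1.037
vertex 3.479 0.527 1.815
endloop
endfacet
facet normal 0.650 0.124 0.749
outer loop
vertex 3.632 -0.375 1.832
vertex 3.479 0.527 1.815
vertex 2.968 -0.013 2.348
endloop
endfacet
facet normal -0.371 -0.409 0.834
outer loop
vertex 2.823 -0.797 1.899
vertex 2.968 -0.013 2.348
vertex 2.171 -0.157 1.923
endloop
endfacet
facet normal -0.155 -0.977 -0.147
outer loop
vertex 3.244 -0.742 1.089
vertex 2.823 -0.797 1.899
vertex 2.341 -0.607 1.145
endloop
endfacet
facet normal 0.491 -0.295 -0.820
outer loop
vertex 3.649 0.077 1.037
vertex 3.244 -0.742 1.089
vertex 2.852 -0.067 0.612
endloop
endfacet
facet normal 0.673 0.695 -0.255
outer loop
vertex 3.479 0.527 1.815
vertex 3.649 0.077 1.037
vertex 2.997 0.717 1.061
endloop
endfacet
facet normal 0.141 0.625 0.768
outer loop
vertex 2.968 -0.013 2.348
vertex 3.479 0.527 1.815
vertex 2.576 0.662 1.871
endloop
endfacet
facet normal -0.515 -0.738 -0.436
outer loop
vertex -3.121 -5.013 2.752
vertex -3.49 -4.461 2.254
vertex -2.779 -4.82 2.021
endloop
endfacet
facet normal 0.895 -0.282 0.344
outer loop
vertex -3.121 -5.013 2.752
vertex -2.779 -4.82 2.021
vertex -2.65 -3.259 2.966
endloop
endfacet
facet normal -0.515 -0.738 -0.436
outer loop
vertex -2.779 -4.82 2.021
vertex -3.49 -4.461 2.254
vertex -3.148 -4.268 1.523
endloop
endfacet
facet normal 0.878 0.192 -0.438
outer loop
vertex -2.779 -4.82 2.021
vertex -3.148 -4.268 1.523
vertex -2.65 -3.259 2.966
endloop
endfacet
facet normal -0.516 -0.737 -0.436
outer loop
vertex -3.148 -4.268 1.523
vertex -3.49 -4.461 2.254
vertex -3.859 -3.909 1.757
endloop
endfacet
facet normal 0.191 0.772 -0.606
outer loop
vertex -3.148 -4.268 1.523
vertex -3.859 -3.909 1.757
vertex -2.65 -3.259 2.966
endloop
endfacet
facet normal -0.516 -0.737 -0.436
outer loop
vertex -3.859 -3.909 1.757
vertex -3.49 -4.461 2.254
vertex -4.201 -4.102 2.488
endloop
endfacet
facet normal -0.479 0.878 0.007
outer loop
vertex -3.859 -3.909 1.757
vertex -4.201 -4.102 2.488
vertex -2.65 -3.259 2.966
endloop
endfacet
facet normal -0.516 -0.737 -0.436
outer loop
vertex -4.201 -4.102 2.488
vertex -3.49 -4.461 2.254
vertex -3.832 -4.654 2.985
endloop
endfacet
facet normal -0.462 0.402 0.790
outer loop
vertex -4.201 -4.102 2.488
vertex -3.832 -4.654 2.985
vertex -2.65 -3.259 2.966
endloop
endfacet
facet normal -0.515 -0.738 -0.436
outer loop
vertex -3.832 -4.654 2.985
vertex -3.49 -4.461 2.254
vertex -3.121 -5.013 2.752
endloop
endfacet
facet normal 0.225 -0.177 0.958
outer loop
vertex -3.832 -4.654 2.985
vertex -3.121 -5.013 2.752
vertex -2.65 -3.259 2.966
endloop
endfacet
facet normal -0.611 0.580 0.539
outer loop
vertex 0.44 -3.943 1.641
vertex 0.9 -2.424 0.526
vertex -1.169 -4.419 0.329
endloop
endfacet
facet normal -0.237 -0.784 0.575
outer loop
vertex -0.54 -5.016 -0.226
vertex 0.44 -3.943 1.641
vertex -1.169 -4.419 0.329
endloop
endfacet
facet normal -0.611 0.580 0.539
outer loop
vertex -1.169 -4.419 0.329
vertex 0.9 -2.424 0.526
vertex -0.709 -2.899 -0.786
endloop
endfacet
facet normal -0.755 -0.223 -0.616
outer loop
vertex -0.709 -2.899 -0.786
vertex -0.54 -5.016 -0.226
vertex -1.169 -4.419 0.329
endloop
endfacet
facet normal 0.755 0.223 0.616
outer loop
vertex 0.44 -3.943 1.641
vertex 1.529 -3.021 -0.029
vertex 0.9 -2.424 0.526
endloop
endfacet
facet normal -0.237 -0.783 0.575
outer loop
vertex 1.069 -4.541 1.086
vertex 0.44 -3.943 1.641
vertex -0.54 -5.016 -0.226
endloop
endfacet
facet normal 0.756 0.223 0.616
outer loop
vertex 1.069 -4.541 1.086
vertex 1.529 -3.021 -0.029
vertex 0.44 -3.943 1.641
endloop
endfacet
facet normal 0.237 0.784 -0.574
outer loop
vertex 0.9 -2.424 0.526
vertex 1.529 -3.021 -0.029
vertex -0.709 -2.899 -0.786
endloop
endfacet
facet normal -0.756 -0.223 -0.616
outer loop
vertex -0.08 -3.497 -1.341
vertex -0.54 -5.016 -0.226
vertex -0.709 -2.899 -0.786
endloop
endfacet
facet normal 0.237 0.783 -0.575
outer loop
vertex -0.709 -2.899 -0.786
vertex 1.529 -3.021 -0.029
vertex -0.08 -3.497 -1.341
endloop
endfacet
facet normal 0.611 -0.580 -0.539
outer loop
vertex -0.08 -3.497 -1.341
vertex 1.069 -4.541 1.086
vertex -0.54 -5.016 -0.226
endloop
endfacet
facet normal 0.611 -0.580 -0.539
outer loop
vertex 1.529 -3.021 -0.029
vertex 1.069 -4.541 1.086
vertex -0.08 -3.497 -1.341
endloop
endfacet

endsolid


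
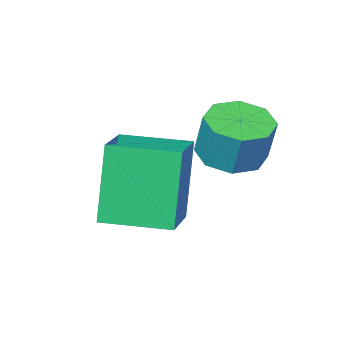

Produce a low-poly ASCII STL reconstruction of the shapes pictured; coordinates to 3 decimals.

solid 
facet normal -0.681 0.731 -0.032
outer loop
vertex -1.83 -3.136 -0.65
vertex -0.803 -2.162 -0.254
vertex -1.361 -2.789 -2.72
endloop
endfacet
facet normal -0.699 -0.662 -0.269
outer loop
vertex -0.217 -4.018 -2.666
vertex -1.83 -3.136 -0.65
vertex -1.361 -2.789 -2.72
endloop
endfacet
facet normal -0.681 0.731 -0.032
outer loop
vertex -1.361 -2.789 -2.72
vertex -0.803 -2.162 -0.254
vertex -0.334 -1.815 -2.323
endloop
endfacet
facet normal 0.219 0.161 -0.962
outer loop
vertex -0.334 -1.815 -2.323
vertex -0.217 -4.018 -2.666
vertex -1.361 -2.789 -2.72
endloop
endfacet
facet normal -0.218 -0.161 0.962
outer loop
vertex -1.83 -3.136 -0.65
vertex 0.341 -3.391 -0.2
vertex -0.803 -2.162 -0.254
endloop
endfacet
facet normal -0.699 -0.662 -0.270
outer loop
vertex -0.686 -4.365 -0.597
vertex -1.83 -3.136 -0.65
vertex -0.217 -4.018 -2.666
endloop
endfacet
facet normal -0.218 -0.162 0.962
outer loop
vertex -0.686 -4.365 -0.597
vertex 0.341 -3.391 -0.2
vertex -1.83 -3.136 -0.65
endloop
endfacet
facet normal 0.699 0.662 0.270
outer loop
vertex -0.803 -2.162 -0.254
vertex 0.341 -3.391 -0.2
vertex -0.334 -1.815 -2.323
endloop
endfacet
facet normal 0.218 0.161 -0.962
outer loop
vertex 0.81 -3.044 -2.27
vertex -0.217 -4.018 -2.666
vertex -0.334 -1.815 -2.323
endloop
endfacet
facet normal 0.699 0.662 0.269
outer loop
vertex -0.334 -1.815 -2.323
vertex 0.341 -3.391 -0.2
vertex 0.81 -3.044 -2.27
endloop
endfacet
facet normal 0.681 -0.731 0.032
outer loop
vertex 0.81 -3.044 -2.27
vertex -0.686 -4.365 -0.597
vertex -0.217 -4.018 -2.666
endloop
endfacet
facet normal 0.681 -0.731 0.032
outer loop
vertex 0.341 -3.391 -0.2
vertex -0.686 -4.365 -0.597
vertex 0.81 -3.044 -2.27
endloop
endfacet
facet normal -0.037 -0.301 -0.953
outer loop
vertex -1.106 -1.763 -0.573
vertex -1.892 -1.891 -0.502
vertex -1.437 -1.269 -0.716
endloop
endfacet
facet normal 0.840 0.507 -0.193
outer loop
vertex -1.106 -1.763 -0.573
vertex -1.437 -1.269 -0.716
vertex -1.061 -1.401 0.571
endloop
endfacet
facet normal 0.839 0.508 -0.193
outer loop
vertex -1.061 -1.401 0.571
vertex -1.437 -1.269 -0.716
vertex -1.393 -0.907 0.427
endloop
endfacet
facet normal 0.037 0.302 0.952
outer loop
vertex -1.061 -1.401 0.571
vertex -1.393 -0.907 0.427
vertex -1.848 -1.529 0.642
endloop
endfacet
facet normal -0.037 -0.301 -0.953
outer loop
vertex -1.437 -1.269 -0.716
vertex -1.892 -1.891 -0.502
vertex -2.035 -1.139 -0.734
endloop
endfacet
facet normal 0.211 0.929 -0.302
outer loop
vertex -1.437 -1.269 -0.716
vertex -2.035 -1.139 -0.734
vertex -1.393 -0.907 0.427
endloop
endfacet
facet normal 0.211 0.929 -0.302
outer loop
vertex -1.393 -0.907 0.427
vertex -2.035 -1.139 -0.734
vertex -1.991 -0.777 0.409
endloop
endfacet
facet normal 0.037 0.302 0.953
outer loop
vertex -1.393 -0.907 0.427
vertex -1.991 -0.777 0.409
vertex -1.848 -1.529 0.642
endloop
endfacet
facet normal -0.037 -0.301 -0.953
outer loop
vertex -2.035 -1.139 -0.734
vertex -1.892 -1.891 -0.502
vertex -2.55 -1.45 -0.616
endloop
endfacet
facet normal -0.541 0.807 -0.235
outer loop
vertex -2.035 -1.139 -0.734
vertex -2.55 -1.45 -0.616
vertex -1.991 -0.777 0.409
endloop
endfacet
facet normal -0.542 0.807 -0.234
outer loop
vertex -1.991 -0.777 0.409
vertex -2.55 -1.45 -0.616
vertex -2.505 -1.088 0.528
endloop
endfacet
facet normal 0.038 0.302 0.952
outer loop
vertex -1.991 -0.777 0.409
vertex -2.505 -1.088 0.528
vertex -1.848 -1.529 0.642
endloop
endfacet
facet normal -0.037 -0.301 -0.953
outer loop
vertex -2.55 -1.45 -0.616
vertex -1.892 -1.891 -0.502
vertex -2.679 -2.019 -0.431
endloop
endfacet
facet normal -0.977 0.212 -0.029
outer loop
vertex -2.55 -1.45 -0.616
vertex -2.679 -2.019 -0.431
vertex -2.505 -1.088 0.528
endloop
endfacet
facet normal -0.977 0.212 -0.029
outer loop
vertex -2.505 -1.088 0.528
vertex -2.679 -2.019 -0.431
vertex -2.634 -1.657 0.713
endloop
endfacet
facet normal 0.037 0.301 0.953
outer loop
vertex -2.505 -1.088 0.528
vertex -2.634 -1.657 0.713
vertex -1.848 -1.529 0.642
endloop
endfacet
facet normal -0.037 -0.302 -0.952
outer loop
vertex -2.679 -2.019 -0.431
vertex -1.892 -1.891 -0.502
vertex -2.347 -2.513 -0.287
endloop
endfacet
facet normal -0.839 -0.508 0.194
outer loop
vertex -2.679 -2.019 -0.431
vertex -2.347 -2.513 -0.287
vertex -2.634 -1.657 0.713
endloop
endfacet
facet normal -0.840 -0.507 0.193
outer loop
vertex -2.634 -1.657 0.713
vertex -2.347 -2.513 -0.287
vertex -2.303 -2.151 0.856
endloop
endfacet
facet normal 0.037 0.301 0.953
outer loop
vertex -2.634 -1.657 0.713
vertex -2.303 -2.151 0.856
vertex -1.848 -1.529 0.642
endloop
endfacet
facet normal -0.037 -0.302 -0.953
outer loop
vertex -2.347 -2.513 -0.287
vertex -1.892 -1.891 -0.502
vertex -1.749 -2.643 -0.269
endloop
endfacet
facet normal -0.211 -0.929 0.302
outer loop
vertex -2.347 -2.513 -0.287
vertex -1.749 -2.643 -0.269
vertex -2.303 -2.151 0.856
endloop
endfacet
facet normal -0.211 -0.929 0.302
outer loop
vertex -2.303 -2.151 0.856
vertex -1.749 -2.643 -0.269
vertex -1.705 -2.281 0.874
endloop
endfacet
facet normal 0.037 0.301 0.953
outer loop
vertex -2.303 -2.151 0.856
vertex -1.705 -2.281 0.874
vertex -1.848 -1.529 0.642
endloop
endfacet
facet normal -0.038 -0.302 -0.952
outer loop
vertex -1.749 -2.643 -0.269
vertex -1.892 -1.891 -0.502
vertex -1.235 -2.332 -0.388
endloop
endfacet
facet normal 0.542 -0.807 0.235
outer loop
vertex -1.749 -2.643 -0.269
vertex -1.235 -2.332 -0.388
vertex -1.705 -2.281 0.874
endloop
endfacet
facet normal 0.541 -0.808 0.234
outer loop
vertex -1.705 -2.281 0.874
vertex -1.235 -2.332 -0.388
vertex -1.19 -1.97 0.756
endloop
endfacet
facet normal 0.037 0.301 0.953
outer loop
vertex -1.705 -2.281 0.874
vertex -1.19 -1.97 0.756
vertex -1.848 -1.529 0.642
endloop
endfacet
facet normal -0.037 -0.301 -0.953
outer loop
vertex -1.235 -2.332 -0.388
vertex -1.892 -1.891 -0.502
vertex -1.106 -1.763 -0.573
endloop
endfacet
facet normal 0.977 -0.212 0.029
outer loop
vertex -1.235 -2.332 -0.388
vertex -1.106 -1.763 -0.573
vertex -1.19 -1.97 0.756
endloop
endfacet
facet normal 0.977 -0.212 0.029
outer loop
vertex -1.19 -1.97 0.756
vertex -1.106 -1.763 -0.573
vertex -1.061 -1.401 0.571
endloop
endfacet
facet normal 0.037 0.301 0.953
outer loop
vertex -1.19 -1.97 0.756
vertex -1.061 -1.401 0.571
vertex -1.848 -1.529 0.642
endloop
endfacet

endsolid


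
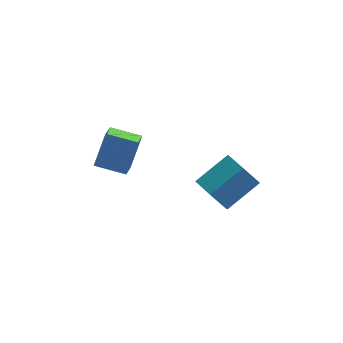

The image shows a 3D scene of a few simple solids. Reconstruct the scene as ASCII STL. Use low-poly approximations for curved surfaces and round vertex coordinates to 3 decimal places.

solid 
facet normal -0.698 -0.503 -0.510
outer loop
vertex 1.994 -0.068 -3.567
vertex 1.382 0.735 -3.521
vertex 2.023 0.631 -4.295
endloop
endfacet
facet normal 0.716 -0.518 -0.469
outer loop
vertex 1.994 -0.068 -3.567
vertex 2.023 0.631 -4.295
vertex 3.229 0.822 -2.664
endloop
endfacet
facet normal 0.716 -0.518 -0.468
outer loop
vertex 3.229 0.822 -2.664
vertex 2.023 0.631 -4.295
vertex 3.258 1.521 -3.393
endloop
endfacet
facet normal 0.698 0.503 0.510
outer loop
vertex 3.229 0.822 -2.664
vertex 3.258 1.521 -3.393
vertex 2.618 1.625 -2.619
endloop
endfacet
facet normal -0.698 -0.503 -0.510
outer loop
vertex 2.023 0.631 -4.295
vertex 1.382 0.735 -3.521
vertex 1.411 1.434 -4.25
endloop
endfacet
facet normal 0.383 0.340 -0.859
outer loop
vertex 2.023 0.631 -4.295
vertex 1.411 1.434 -4.25
vertex 3.258 1.521 -3.393
endloop
endfacet
facet normal 0.383 0.340 -0.859
outer loop
vertex 3.258 1.521 -3.393
vertex 1.411 1.434 -4.25
vertex 2.647 2.324 -3.347
endloop
endfacet
facet normal 0.698 0.502 0.510
outer loop
vertex 3.258 1.521 -3.393
vertex 2.647 2.324 -3.347
vertex 2.618 1.625 -2.619
endloop
endfacet
facet normal -0.698 -0.503 -0.510
outer loop
vertex 1.411 1.434 -4.25
vertex 1.382 0.735 -3.521
vertex 0.771 1.538 -3.476
endloop
endfacet
facet normal -0.333 0.858 -0.390
outer loop
vertex 1.411 1.434 -4.25
vertex 0.771 1.538 -3.476
vertex 2.647 2.324 -3.347
endloop
endfacet
facet normal -0.333 0.858 -0.391
outer loop
vertex 2.647 2.324 -3.347
vertex 0.771 1.538 -3.476
vertex 2.006 2.428 -2.573
endloop
endfacet
facet normal 0.698 0.503 0.510
outer loop
vertex 2.647 2.324 -3.347
vertex 2.006 2.428 -2.573
vertex 2.618 1.625 -2.619
endloop
endfacet
facet normal -0.698 -0.503 -0.510
outer loop
vertex 0.771 1.538 -3.476
vertex 1.382 0.735 -3.521
vertex 0.742 0.839 -2.747
endloop
endfacet
facet normal -0.716 0.518 0.468
outer loop
vertex 0.771 1.538 -3.476
vertex 0.742 0.839 -2.747
vertex 2.006 2.428 -2.573
endloop
endfacet
facet normal -0.716 0.518 0.469
outer loop
vertex 2.006 2.428 -2.573
vertex 0.742 0.839 -2.747
vertex 1.977 1.729 -1.845
endloop
endfacet
facet normal 0.698 0.503 0.510
outer loop
vertex 2.006 2.428 -2.573
vertex 1.977 1.729 -1.845
vertex 2.618 1.625 -2.619
endloop
endfacet
facet normal -0.698 -0.502 -0.510
outer loop
vertex 0.742 0.839 -2.747
vertex 1.382 0.735 -3.521
vertex 1.353 0.036 -2.793
endloop
endfacet
facet normal -0.382 -0.340 0.859
outer loop
vertex 0.742 0.839 -2.747
vertex 1.353 0.036 -2.793
vertex 1.977 1.729 -1.845
endloop
endfacet
facet normal -0.383 -0.340 0.859
outer loop
vertex 1.977 1.729 -1.845
vertex 1.353 0.036 -2.793
vertex 2.589 0.926 -1.89
endloop
endfacet
facet normal 0.698 0.503 0.510
outer loop
vertex 1.977 1.729 -1.845
vertex 2.589 0.926 -1.89
vertex 2.618 1.625 -2.619
endloop
endfacet
facet normal -0.698 -0.503 -0.510
outer loop
vertex 1.353 0.036 -2.793
vertex 1.382 0.735 -3.521
vertex 1.994 -0.068 -3.567
endloop
endfacet
facet normal 0.333 -0.858 0.391
outer loop
vertex 1.353 0.036 -2.793
vertex 1.994 -0.068 -3.567
vertex 2.589 0.926 -1.89
endloop
endfacet
facet normal 0.333 -0.858 0.391
outer loop
vertex 2.589 0.926 -1.89
vertex 1.994 -0.068 -3.567
vertex 3.229 0.822 -2.664
endloop
endfacet
facet normal 0.698 0.503 0.510
outer loop
vertex 2.589 0.926 -1.89
vertex 3.229 0.822 -2.664
vertex 2.618 1.625 -2.619
endloop
endfacet
facet normal -0.963 0.179 0.202
outer loop
vertex -3.017 3.638 -2.512
vertex -2.937 4.835 -3.194
vertex -3.452 2.872 -3.907
endloop
endfacet
facet normal -0.057 -0.867 0.494
outer loop
vertex -2.123 2.625 -4.186
vertex -3.017 3.638 -2.512
vertex -3.452 2.872 -3.907
endloop
endfacet
facet normal -0.963 0.179 0.202
outer loop
vertex -3.452 2.872 -3.907
vertex -2.937 4.835 -3.194
vertex -3.372 4.069 -4.59
endloop
endfacet
facet normal -0.264 -0.465 -0.845
outer loop
vertex -3.372 4.069 -4.59
vertex -2.123 2.625 -4.186
vertex -3.452 2.872 -3.907
endloop
endfacet
facet normal 0.264 0.464 0.846
outer loop
vertex -3.017 3.638 -2.512
vertex -1.608 4.588 -3.473
vertex -2.937 4.835 -3.194
endloop
endfacet
facet normal -0.058 -0.868 0.494
outer loop
vertex -1.688 3.391 -2.79
vertex -3.017 3.638 -2.512
vertex -2.123 2.625 -4.186
endloop
endfacet
facet normal 0.263 0.465 0.845
outer loop
vertex -1.688 3.391 -2.79
vertex -1.608 4.588 -3.473
vertex -3.017 3.638 -2.512
endloop
endfacet
facet normal 0.058 0.868 -0.494
outer loop
vertex -2.937 4.835 -3.194
vertex -1.608 4.588 -3.473
vertex -3.372 4.069 -4.59
endloop
endfacet
facet normal -0.263 -0.464 -0.846
outer loop
vertex -2.043 3.822 -4.868
vertex -2.123 2.625 -4.186
vertex -3.372 4.069 -4.59
endloop
endfacet
facet normal 0.058 0.867 -0.494
outer loop
vertex -3.372 4.069 -4.59
vertex -1.608 4.588 -3.473
vertex -2.043 3.822 -4.868
endloop
endfacet
facet normal 0.963 -0.179 -0.202
outer loop
vertex -2.043 3.822 -4.868
vertex -1.688 3.391 -2.79
vertex -2.123 2.625 -4.186
endloop
endfacet
facet normal 0.963 -0.179 -0.202
outer loop
vertex -1.608 4.588 -3.473
vertex -1.688 3.391 -2.79
vertex -2.043 3.822 -4.868
endloop
endfacet

endsolid


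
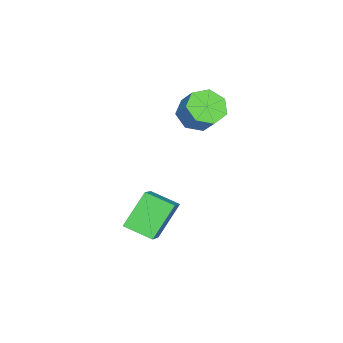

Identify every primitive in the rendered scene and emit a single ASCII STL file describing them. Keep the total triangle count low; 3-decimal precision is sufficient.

solid 
facet normal -0.383 -0.547 -0.744
outer loop
vertex -1.177 -3.101 2.477
vertex -2.012 -2.985 2.821
vertex -1.571 -2.469 2.215
endloop
endfacet
facet normal 0.777 0.244 -0.580
outer loop
vertex -1.177 -3.101 2.477
vertex -1.571 -2.469 2.215
vertex -0.694 -2.412 3.415
endloop
endfacet
facet normal 0.778 0.243 -0.580
outer loop
vertex -0.694 -2.412 3.415
vertex -1.571 -2.469 2.215
vertex -1.088 -1.78 3.152
endloop
endfacet
facet normal 0.383 0.548 0.743
outer loop
vertex -0.694 -2.412 3.415
vertex -1.088 -1.78 3.152
vertex -1.528 -2.295 3.759
endloop
endfacet
facet normal -0.383 -0.547 -0.744
outer loop
vertex -1.571 -2.469 2.215
vertex -2.012 -2.985 2.821
vertex -2.296 -2.225 2.409
endloop
endfacet
facet normal 0.096 0.778 -0.621
outer loop
vertex -1.571 -2.469 2.215
vertex -2.296 -2.225 2.409
vertex -1.088 -1.78 3.152
endloop
endfacet
facet normal 0.095 0.778 -0.621
outer loop
vertex -1.088 -1.78 3.152
vertex -2.296 -2.225 2.409
vertex -1.813 -1.536 3.347
endloop
endfacet
facet normal 0.384 0.548 0.743
outer loop
vertex -1.088 -1.78 3.152
vertex -1.813 -1.536 3.347
vertex -1.528 -2.295 3.759
endloop
endfacet
facet normal -0.384 -0.547 -0.744
outer loop
vertex -2.296 -2.225 2.409
vertex -2.012 -2.985 2.821
vertex -2.807 -2.553 2.914
endloop
endfacet
facet normal -0.659 0.727 -0.195
outer loop
vertex -2.296 -2.225 2.409
vertex -2.807 -2.553 2.914
vertex -1.813 -1.536 3.347
endloop
endfacet
facet normal -0.659 0.727 -0.195
outer loop
vertex -1.813 -1.536 3.347
vertex -2.807 -2.553 2.914
vertex -2.324 -1.864 3.852
endloop
endfacet
facet normal 0.383 0.548 0.744
outer loop
vertex -1.813 -1.536 3.347
vertex -2.324 -1.864 3.852
vertex -1.528 -2.295 3.759
endloop
endfacet
facet normal -0.384 -0.547 -0.744
outer loop
vertex -2.807 -2.553 2.914
vertex -2.012 -2.985 2.821
vertex -2.719 -3.206 3.349
endloop
endfacet
facet normal -0.917 0.128 0.378
outer loop
vertex -2.807 -2.553 2.914
vertex -2.719 -3.206 3.349
vertex -2.324 -1.864 3.852
endloop
endfacet
facet normal -0.917 0.128 0.378
outer loop
vertex -2.324 -1.864 3.852
vertex -2.719 -3.206 3.349
vertex -2.236 -2.517 4.286
endloop
endfacet
facet normal 0.383 0.547 0.745
outer loop
vertex -2.324 -1.864 3.852
vertex -2.236 -2.517 4.286
vertex -1.528 -2.295 3.759
endloop
endfacet
facet normal -0.385 -0.547 -0.744
outer loop
vertex -2.719 -3.206 3.349
vertex -2.012 -2.985 2.821
vertex -2.098 -3.693 3.386
endloop
endfacet
facet normal -0.484 -0.567 0.666
outer loop
vertex -2.719 -3.206 3.349
vertex -2.098 -3.693 3.386
vertex -2.236 -2.517 4.286
endloop
endfacet
facet normal -0.484 -0.567 0.666
outer loop
vertex -2.236 -2.517 4.286
vertex -2.098 -3.693 3.386
vertex -1.615 -3.003 4.324
endloop
endfacet
facet normal 0.383 0.547 0.744
outer loop
vertex -2.236 -2.517 4.286
vertex -1.615 -3.003 4.324
vertex -1.528 -2.295 3.759
endloop
endfacet
facet normal -0.383 -0.547 -0.744
outer loop
vertex -2.098 -3.693 3.386
vertex -2.012 -2.985 2.821
vertex -1.412 -3.646 2.998
endloop
endfacet
facet normal 0.313 -0.835 0.453
outer loop
vertex -2.098 -3.693 3.386
vertex -1.412 -3.646 2.998
vertex -1.615 -3.003 4.324
endloop
endfacet
facet normal 0.312 -0.835 0.453
outer loop
vertex -1.615 -3.003 4.324
vertex -1.412 -3.646 2.998
vertex -0.929 -2.957 3.936
endloop
endfacet
facet normal 0.384 0.547 0.744
outer loop
vertex -1.615 -3.003 4.324
vertex -0.929 -2.957 3.936
vertex -1.528 -2.295 3.759
endloop
endfacet
facet normal -0.383 -0.547 -0.745
outer loop
vertex -1.412 -3.646 2.998
vertex -2.012 -2.985 2.821
vertex -1.177 -3.101 2.477
endloop
endfacet
facet normal 0.874 -0.474 -0.102
outer loop
vertex -1.412 -3.646 2.998
vertex -1.177 -3.101 2.477
vertex -0.929 -2.957 3.936
endloop
endfacet
facet normal 0.874 -0.474 -0.102
outer loop
vertex -0.929 -2.957 3.936
vertex -1.177 -3.101 2.477
vertex -0.694 -2.412 3.415
endloop
endfacet
facet normal 0.384 0.546 0.745
outer loop
vertex -0.929 -2.957 3.936
vertex -0.694 -2.412 3.415
vertex -1.528 -2.295 3.759
endloop
endfacet
facet normal -0.625 0.227 0.747
outer loop
vertex 1.847 -3.445 0.451
vertex 1.789 -2.178 0.017
vertex 0.46 -3.863 -0.583
endloop
endfacet
facet normal 0.043 -0.945 0.324
outer loop
vertex 1.611 -4.282 -1.957
vertex 1.847 -3.445 0.451
vertex 0.46 -3.863 -0.583
endloop
endfacet
facet normal -0.625 0.227 0.747
outer loop
vertex 0.46 -3.863 -0.583
vertex 1.789 -2.178 0.017
vertex 0.402 -2.597 -1.017
endloop
endfacet
facet normal -0.779 -0.235 -0.581
outer loop
vertex 0.402 -2.597 -1.017
vertex 1.611 -4.282 -1.957
vertex 0.46 -3.863 -0.583
endloop
endfacet
facet normal 0.779 0.235 0.581
outer loop
vertex 1.847 -3.445 0.451
vertex 2.94 -2.597 -1.357
vertex 1.789 -2.178 0.017
endloop
endfacet
facet normal 0.044 -0.945 0.324
outer loop
vertex 2.998 -3.863 -0.923
vertex 1.847 -3.445 0.451
vertex 1.611 -4.282 -1.957
endloop
endfacet
facet normal 0.779 0.235 0.581
outer loop
vertex 2.998 -3.863 -0.923
vertex 2.94 -2.597 -1.357
vertex 1.847 -3.445 0.451
endloop
endfacet
facet normal -0.043 0.945 -0.325
outer loop
vertex 1.789 -2.178 0.017
vertex 2.94 -2.597 -1.357
vertex 0.402 -2.597 -1.017
endloop
endfacet
facet normal -0.779 -0.235 -0.581
outer loop
vertex 1.553 -3.015 -2.391
vertex 1.611 -4.282 -1.957
vertex 0.402 -2.597 -1.017
endloop
endfacet
facet normal -0.043 0.945 -0.324
outer loop
vertex 0.402 -2.597 -1.017
vertex 2.94 -2.597 -1.357
vertex 1.553 -3.015 -2.391
endloop
endfacet
facet normal 0.625 -0.227 -0.747
outer loop
vertex 1.553 -3.015 -2.391
vertex 2.998 -3.863 -0.923
vertex 1.611 -4.282 -1.957
endloop
endfacet
facet normal 0.625 -0.227 -0.747
outer loop
vertex 2.94 -2.597 -1.357
vertex 2.998 -3.863 -0.923
vertex 1.553 -3.015 -2.391
endloop
endfacet

endsolid


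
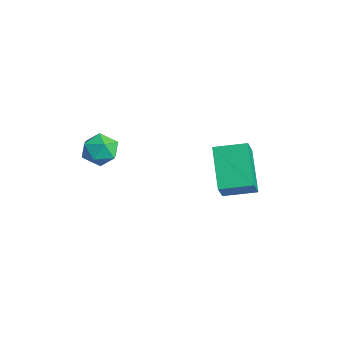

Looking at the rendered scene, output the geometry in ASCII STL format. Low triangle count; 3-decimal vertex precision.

solid 
facet normal 0.175 0.433 0.884
outer loop
vertex -0.491 -3.024 2.554
vertex -0.867 -3.492 2.858
vertex -0.206 -3.592 2.776
endloop
endfacet
facet normal 0.723 0.534 0.439
outer loop
vertex -0.491 -3.024 2.554
vertex -0.206 -3.592 2.776
vertex -0.03 -3.339 2.178
endloop
endfacet
facet normal 0.477 0.868 -0.142
outer loop
vertex -0.491 -3.024 2.554
vertex -0.03 -3.339 2.178
vertex -0.582 -3.083 1.89
endloop
endfacet
facet normal -0.224 0.973 -0.056
outer loop
vertex -0.491 -3.024 2.554
vertex -0.582 -3.083 1.89
vertex -1.099 -3.178 2.31
endloop
endfacet
facet normal -0.411 0.705 0.578
outer loop
vertex -0.491 -3.024 2.554
vertex -1.099 -3.178 2.31
vertex -0.867 -3.492 2.858
endloop
endfacet
facet normal 0.965 -0.107 0.239
outer loop
vertex -0.03 -3.339 2.178
vertex -0.206 -3.592 2.776
vertex -0.121 -4.002 2.25
endloop
endfacet
facet normal 0.078 -0.269 0.960
outer loop
vertex -0.206 -3.592 2.776
vertex -0.867 -3.492 2.858
vertex -0.638 -4.097 2.67
endloop
endfacet
facet normal -0.869 0.170 0.465
outer loop
vertex -0.867 -3.492 2.858
vertex -1.099 -3.178 2.31
vertex -1.19 -3.841 2.382
endloop
endfacet
facet normal -0.567 0.603 -0.561
outer loop
vertex -1.099 -3.178 2.31
vertex -0.582 -3.083 1.89
vertex -1.014 -3.588 1.784
endloop
endfacet
facet normal 0.567 0.432 -0.701
outer loop
vertex -0.582 -3.083 1.89
vertex -0.03 -3.339 2.178
vertex -0.353 -3.688 1.702
endloop
endfacet
facet normal 0.224 -0.973 0.056
outer loop
vertex -0.729 -4.156 2.006
vertex -0.121 -4.002 2.25
vertex -0.638 -4.097 2.67
endloop
endfacet
facet normal -0.477 -0.868 0.142
outer loop
vertex -0.729 -4.156 2.006
vertex -0.638 -4.097 2.67
vertex -1.19 -3.841 2.382
endloop
endfacet
facet normal -0.723 -0.534 -0.439
outer loop
vertex -0.729 -4.156 2.006
vertex -1.19 -3.841 2.382
vertex -1.014 -3.588 1.784
endloop
endfacet
facet normal -0.175 -0.433 -0.884
outer loop
vertex -0.729 -4.156 2.006
vertex -1.014 -3.588 1.784
vertex -0.353 -3.688 1.702
endloop
endfacet
facet normal 0.411 -0.705 -0.578
outer loop
vertex -0.729 -4.156 2.006
vertex -0.353 -3.688 1.702
vertex -0.121 -4.002 2.25
endloop
endfacet
facet normal 0.567 -0.603 0.561
outer loop
vertex -0.638 -4.097 2.67
vertex -0.121 -4.002 2.25
vertex -0.206 -3.592 2.776
endloop
endfacet
facet normal -0.567 -0.432 0.701
outer loop
vertex -1.19 -3.841 2.382
vertex -0.638 -4.097 2.67
vertex -0.867 -3.492 2.858
endloop
endfacet
facet normal -0.965 0.107 -0.239
outer loop
vertex -1.014 -3.588 1.784
vertex -1.19 -3.841 2.382
vertex -1.099 -3.178 2.31
endloop
endfacet
facet normal -0.078 0.269 -0.960
outer loop
vertex -0.353 -3.688 1.702
vertex -1.014 -3.588 1.784
vertex -0.582 -3.083 1.89
endloop
endfacet
facet normal 0.869 -0.170 -0.465
outer loop
vertex -0.121 -4.002 2.25
vertex -0.353 -3.688 1.702
vertex -0.03 -3.339 2.178
endloop
endfacet
facet normal -0.502 0.402 -0.766
outer loop
vertex 0.185 0.066 1.537
vertex 0.666 1.066 1.746
vertex 1.456 -0.329 0.496
endloop
endfacet
facet normal -0.426 -0.886 -0.184
outer loop
vertex 1.954 -0.726 1.254
vertex 0.185 0.066 1.537
vertex 1.456 -0.329 0.496
endloop
endfacet
facet normal -0.502 0.402 -0.766
outer loop
vertex 1.456 -0.329 0.496
vertex 0.666 1.066 1.746
vertex 1.938 0.672 0.705
endloop
endfacet
facet normal 0.752 -0.233 -0.616
outer loop
vertex 1.938 0.672 0.705
vertex 1.954 -0.726 1.254
vertex 1.456 -0.329 0.496
endloop
endfacet
facet normal -0.752 0.233 0.616
outer loop
vertex 0.185 0.066 1.537
vertex 1.164 0.669 2.504
vertex 0.666 1.066 1.746
endloop
endfacet
facet normal -0.426 -0.885 -0.186
outer loop
vertex 0.682 -0.332 2.295
vertex 0.185 0.066 1.537
vertex 1.954 -0.726 1.254
endloop
endfacet
facet normal -0.752 0.234 0.616
outer loop
vertex 0.682 -0.332 2.295
vertex 1.164 0.669 2.504
vertex 0.185 0.066 1.537
endloop
endfacet
facet normal 0.425 0.886 0.185
outer loop
vertex 0.666 1.066 1.746
vertex 1.164 0.669 2.504
vertex 1.938 0.672 0.705
endloop
endfacet
facet normal 0.753 -0.233 -0.616
outer loop
vertex 2.435 0.274 1.463
vertex 1.954 -0.726 1.254
vertex 1.938 0.672 0.705
endloop
endfacet
facet normal 0.427 0.885 0.185
outer loop
vertex 1.938 0.672 0.705
vertex 1.164 0.669 2.504
vertex 2.435 0.274 1.463
endloop
endfacet
facet normal 0.502 -0.402 0.766
outer loop
vertex 2.435 0.274 1.463
vertex 0.682 -0.332 2.295
vertex 1.954 -0.726 1.254
endloop
endfacet
facet normal 0.502 -0.402 0.766
outer loop
vertex 1.164 0.669 2.504
vertex 0.682 -0.332 2.295
vertex 2.435 0.274 1.463
endloop
endfacet

endsolid


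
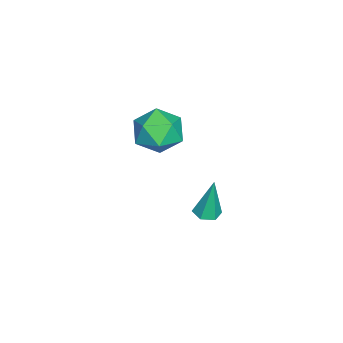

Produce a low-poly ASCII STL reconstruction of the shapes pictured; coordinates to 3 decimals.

solid 
facet normal 0.006 -0.145 -0.989
outer loop
vertex 3.281 3.506 -2.449
vertex 2.857 3.044 -2.384
vertex 2.665 3.637 -2.472
endloop
endfacet
facet normal 0.202 0.972 0.122
outer loop
vertex 3.281 3.506 -2.449
vertex 2.665 3.637 -2.472
vertex 2.843 3.336 -0.376
endloop
endfacet
facet normal 0.008 -0.144 -0.990
outer loop
vertex 2.665 3.637 -2.472
vertex 2.857 3.044 -2.384
vertex 2.242 3.175 -2.408
endloop
endfacet
facet normal -0.717 0.679 0.158
outer loop
vertex 2.665 3.637 -2.472
vertex 2.242 3.175 -2.408
vertex 2.843 3.336 -0.376
endloop
endfacet
facet normal 0.008 -0.144 -0.990
outer loop
vertex 2.242 3.175 -2.408
vertex 2.857 3.044 -2.384
vertex 2.434 2.582 -2.32
endloop
endfacet
facet normal -0.922 -0.255 0.293
outer loop
vertex 2.242 3.175 -2.408
vertex 2.434 2.582 -2.32
vertex 2.843 3.336 -0.376
endloop
endfacet
facet normal 0.008 -0.144 -0.990
outer loop
vertex 2.434 2.582 -2.32
vertex 2.857 3.044 -2.384
vertex 3.05 2.45 -2.296
endloop
endfacet
facet normal -0.207 -0.897 0.391
outer loop
vertex 2.434 2.582 -2.32
vertex 3.05 2.45 -2.296
vertex 2.843 3.336 -0.376
endloop
endfacet
facet normal 0.006 -0.145 -0.989
outer loop
vertex 3.05 2.45 -2.296
vertex 2.857 3.044 -2.384
vertex 3.473 2.912 -2.361
endloop
endfacet
facet normal 0.714 -0.603 0.355
outer loop
vertex 3.05 2.45 -2.296
vertex 3.473 2.912 -2.361
vertex 2.843 3.336 -0.376
endloop
endfacet
facet normal 0.006 -0.145 -0.989
outer loop
vertex 3.473 2.912 -2.361
vertex 2.857 3.044 -2.384
vertex 3.281 3.506 -2.449
endloop
endfacet
facet normal 0.918 0.329 0.221
outer loop
vertex 3.473 2.912 -2.361
vertex 3.281 3.506 -2.449
vertex 2.843 3.336 -0.376
endloop
endfacet
facet normal -0.937 0.329 -0.121
outer loop
vertex 3.13 1.682 2.531
vertex 2.759 0.919 3.332
vertex 3.093 1.99 3.656
endloop
endfacet
facet normal -0.465 0.850 -0.248
outer loop
vertex 3.13 1.682 2.531
vertex 3.093 1.99 3.656
vertex 4.006 2.297 2.997
endloop
endfacet
facet normal -0.033 0.633 -0.773
outer loop
vertex 3.13 1.682 2.531
vertex 4.006 2.297 2.997
vertex 4.236 1.417 2.266
endloop
endfacet
facet normal -0.238 -0.021 -0.971
outer loop
vertex 3.13 1.682 2.531
vertex 4.236 1.417 2.266
vertex 3.465 0.565 2.473
endloop
endfacet
facet normal -0.796 -0.209 -0.568
outer loop
vertex 3.13 1.682 2.531
vertex 3.465 0.565 2.473
vertex 2.759 0.919 3.332
endloop
endfacet
facet normal -0.070 0.938 0.340
outer loop
vertex 4.006 2.297 2.997
vertex 3.093 1.99 3.656
vertex 4.175 1.915 4.087
endloop
endfacet
facet normal -0.833 0.095 0.544
outer loop
vertex 3.093 1.99 3.656
vertex 2.759 0.919 3.332
vertex 3.404 1.063 4.294
endloop
endfacet
facet normal -0.605 -0.776 -0.178
outer loop
vertex 2.759 0.919 3.332
vertex 3.465 0.565 2.473
vertex 3.634 0.183 3.563
endloop
endfacet
facet normal 0.298 -0.471 -0.830
outer loop
vertex 3.465 0.565 2.473
vertex 4.236 1.417 2.266
vertex 4.547 0.49 2.904
endloop
endfacet
facet normal 0.629 0.588 -0.509
outer loop
vertex 4.236 1.417 2.266
vertex 4.006 2.297 2.997
vertex 4.881 1.561 3.228
endloop
endfacet
facet normal 0.238 0.021 0.971
outer loop
vertex 4.51 0.798 4.029
vertex 4.175 1.915 4.087
vertex 3.404 1.063 4.294
endloop
endfacet
facet normal 0.033 -0.633 0.773
outer loop
vertex 4.51 0.798 4.029
vertex 3.404 1.063 4.294
vertex 3.634 0.183 3.563
endloop
endfacet
facet normal 0.465 -0.850 0.248
outer loop
vertex 4.51 0.798 4.029
vertex 3.634 0.183 3.563
vertex 4.547 0.49 2.904
endloop
endfacet
facet normal 0.937 -0.329 0.121
outer loop
vertex 4.51 0.798 4.029
vertex 4.547 0.49 2.904
vertex 4.881 1.561 3.228
endloop
endfacet
facet normal 0.796 0.209 0.568
outer loop
vertex 4.51 0.798 4.029
vertex 4.881 1.561 3.228
vertex 4.175 1.915 4.087
endloop
endfacet
facet normal -0.298 0.471 0.830
outer loop
vertex 3.404 1.063 4.294
vertex 4.175 1.915 4.087
vertex 3.093 1.99 3.656
endloop
endfacet
facet normal -0.629 -0.588 0.509
outer loop
vertex 3.634 0.183 3.563
vertex 3.404 1.063 4.294
vertex 2.759 0.919 3.332
endloop
endfacet
facet normal 0.070 -0.938 -0.340
outer loop
vertex 4.547 0.49 2.904
vertex 3.634 0.183 3.563
vertex 3.465 0.565 2.473
endloop
endfacet
facet normal 0.833 -0.095 -0.544
outer loop
vertex 4.881 1.561 3.228
vertex 4.547 0.49 2.904
vertex 4.236 1.417 2.266
endloop
endfacet
facet normal 0.605 0.776 0.178
outer loop
vertex 4.175 1.915 4.087
vertex 4.881 1.561 3.228
vertex 4.006 2.297 2.997
endloop
endfacet

endsolid
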